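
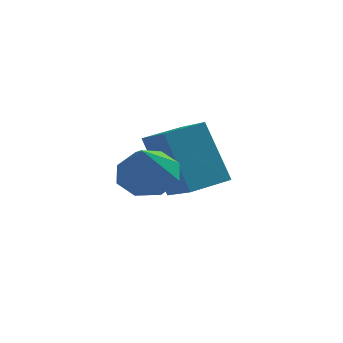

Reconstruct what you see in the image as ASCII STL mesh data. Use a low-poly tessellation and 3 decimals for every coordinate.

solid 
facet normal -0.520 0.741 -0.424
outer loop
vertex -0.62 2.195 -2.217
vertex 0.365 2.992 -2.033
vertex 0.155 1.669 -4.086
endloop
endfacet
facet normal -0.769 -0.623 -0.144
outer loop
vertex 0.915 0.588 -3.467
vertex -0.62 2.195 -2.217
vertex 0.155 1.669 -4.086
endloop
endfacet
facet normal -0.521 0.741 -0.424
outer loop
vertex 0.155 1.669 -4.086
vertex 0.365 2.992 -2.033
vertex 1.139 2.467 -3.902
endloop
endfacet
facet normal 0.371 -0.251 -0.894
outer loop
vertex 1.139 2.467 -3.902
vertex 0.915 0.588 -3.467
vertex 0.155 1.669 -4.086
endloop
endfacet
facet normal -0.371 0.251 0.894
outer loop
vertex -0.62 2.195 -2.217
vertex 1.125 1.911 -1.414
vertex 0.365 2.992 -2.033
endloop
endfacet
facet normal -0.769 -0.623 -0.143
outer loop
vertex 0.141 1.113 -1.598
vertex -0.62 2.195 -2.217
vertex 0.915 0.588 -3.467
endloop
endfacet
facet normal -0.371 0.251 0.894
outer loop
vertex 0.141 1.113 -1.598
vertex 1.125 1.911 -1.414
vertex -0.62 2.195 -2.217
endloop
endfacet
facet normal 0.769 0.623 0.144
outer loop
vertex 0.365 2.992 -2.033
vertex 1.125 1.911 -1.414
vertex 1.139 2.467 -3.902
endloop
endfacet
facet normal 0.370 -0.251 -0.894
outer loop
vertex 1.9 1.385 -3.283
vertex 0.915 0.588 -3.467
vertex 1.139 2.467 -3.902
endloop
endfacet
facet normal 0.769 0.623 0.144
outer loop
vertex 1.139 2.467 -3.902
vertex 1.125 1.911 -1.414
vertex 1.9 1.385 -3.283
endloop
endfacet
facet normal 0.521 -0.741 0.424
outer loop
vertex 1.9 1.385 -3.283
vertex 0.141 1.113 -1.598
vertex 0.915 0.588 -3.467
endloop
endfacet
facet normal 0.521 -0.740 0.424
outer loop
vertex 1.125 1.911 -1.414
vertex 0.141 1.113 -1.598
vertex 1.9 1.385 -3.283
endloop
endfacet
facet normal 0.006 0.650 -0.760
outer loop
vertex 0.371 -0.933 -2.943
vertex -0.046 -0.351 -2.449
vertex 0.789 -0.54 -2.604
endloop
endfacet
facet normal 0.693 -0.720 -0.020
outer loop
vertex 0.371 -0.933 -2.943
vertex 0.789 -0.54 -2.604
vertex -0.054 -1.389 -1.231
endloop
endfacet
facet normal 0.006 0.649 -0.761
outer loop
vertex 0.789 -0.54 -2.604
vertex -0.046 -0.351 -2.449
vertex 0.717 -0.036 -2.175
endloop
endfacet
facet normal 0.886 -0.220 0.408
outer loop
vertex 0.789 -0.54 -2.604
vertex 0.717 -0.036 -2.175
vertex -0.054 -1.389 -1.231
endloop
endfacet
facet normal 0.006 0.649 -0.761
outer loop
vertex 0.717 -0.036 -2.175
vertex -0.046 -0.351 -2.449
vertex 0.199 0.284 -1.906
endloop
endfacet
facet normal 0.559 0.236 0.795
outer loop
vertex 0.717 -0.036 -2.175
vertex 0.199 0.284 -1.906
vertex -0.054 -1.389 -1.231
endloop
endfacet
facet normal 0.003 0.649 -0.761
outer loop
vertex 0.199 0.284 -1.906
vertex -0.046 -0.351 -2.449
vertex -0.463 0.231 -1.954
endloop
endfacet
facet normal -0.097 0.385 0.918
outer loop
vertex 0.199 0.284 -1.906
vertex -0.463 0.231 -1.954
vertex -0.054 -1.389 -1.231
endloop
endfacet
facet normal 0.005 0.650 -0.760
outer loop
vertex -0.463 0.231 -1.954
vertex -0.046 -0.351 -2.449
vertex -0.881 -0.162 -2.293
endloop
endfacet
facet normal -0.699 0.137 0.702
outer loop
vertex -0.463 0.231 -1.954
vertex -0.881 -0.162 -2.293
vertex -0.054 -1.389 -1.231
endloop
endfacet
facet normal 0.005 0.649 -0.761
outer loop
vertex -0.881 -0.162 -2.293
vertex -0.046 -0.351 -2.449
vertex -0.81 -0.666 -2.722
endloop
endfacet
facet normal -0.891 -0.361 0.277
outer loop
vertex -0.881 -0.162 -2.293
vertex -0.81 -0.666 -2.722
vertex -0.054 -1.389 -1.231
endloop
endfacet
facet normal 0.004 0.649 -0.761
outer loop
vertex -0.81 -0.666 -2.722
vertex -0.046 -0.351 -2.449
vertex -0.291 -0.985 -2.991
endloop
endfacet
facet normal -0.562 -0.819 -0.112
outer loop
vertex -0.81 -0.666 -2.722
vertex -0.291 -0.985 -2.991
vertex -0.054 -1.389 -1.231
endloop
endfacet
facet normal 0.004 0.649 -0.761
outer loop
vertex -0.291 -0.985 -2.991
vertex -0.046 -0.351 -2.449
vertex 0.371 -0.933 -2.943
endloop
endfacet
facet normal 0.093 -0.968 -0.235
outer loop
vertex -0.291 -0.985 -2.991
vertex 0.371 -0.933 -2.943
vertex -0.054 -1.389 -1.231
endloop
endfacet

endsolid


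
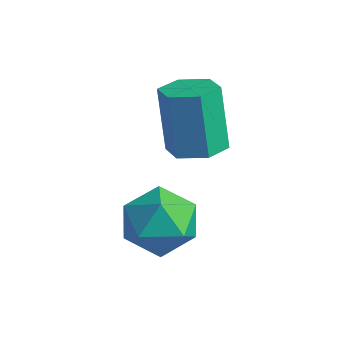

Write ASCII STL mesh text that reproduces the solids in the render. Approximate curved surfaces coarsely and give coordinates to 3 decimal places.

solid 
facet normal 0.262 -0.100 -0.960
outer loop
vertex -0.09 -0.783 -1.662
vertex -0.729 -0.518 -1.864
vertex -0.172 -0.074 -1.758
endloop
endfacet
facet normal 0.958 0.144 0.248
outer loop
vertex -0.09 -0.783 -1.662
vertex -0.172 -0.074 -1.758
vertex -0.553 -0.608 0.027
endloop
endfacet
facet normal 0.958 0.144 0.248
outer loop
vertex -0.553 -0.608 0.027
vertex -0.172 -0.074 -1.758
vertex -0.635 0.101 -0.069
endloop
endfacet
facet normal -0.264 0.099 0.959
outer loop
vertex -0.553 -0.608 0.027
vertex -0.635 0.101 -0.069
vertex -1.191 -0.342 -0.176
endloop
endfacet
facet normal 0.262 -0.100 -0.960
outer loop
vertex -0.172 -0.074 -1.758
vertex -0.729 -0.518 -1.864
vertex -0.81 0.191 -1.96
endloop
endfacet
facet normal 0.381 0.924 0.009
outer loop
vertex -0.172 -0.074 -1.758
vertex -0.81 0.191 -1.96
vertex -0.635 0.101 -0.069
endloop
endfacet
facet normal 0.382 0.924 0.009
outer loop
vertex -0.635 0.101 -0.069
vertex -0.81 0.191 -1.96
vertex -1.273 0.367 -0.271
endloop
endfacet
facet normal -0.263 0.098 0.960
outer loop
vertex -0.635 0.101 -0.069
vertex -1.273 0.367 -0.271
vertex -1.191 -0.342 -0.176
endloop
endfacet
facet normal 0.264 -0.100 -0.959
outer loop
vertex -0.81 0.191 -1.96
vertex -0.729 -0.518 -1.864
vertex -1.367 -0.252 -2.067
endloop
endfacet
facet normal -0.576 0.782 -0.239
outer loop
vertex -0.81 0.191 -1.96
vertex -1.367 -0.252 -2.067
vertex -1.273 0.367 -0.271
endloop
endfacet
facet normal -0.577 0.781 -0.239
outer loop
vertex -1.273 0.367 -0.271
vertex -1.367 -0.252 -2.067
vertex -1.83 -0.077 -0.378
endloop
endfacet
facet normal -0.263 0.098 0.960
outer loop
vertex -1.273 0.367 -0.271
vertex -1.83 -0.077 -0.378
vertex -1.191 -0.342 -0.176
endloop
endfacet
facet normal 0.264 -0.099 -0.959
outer loop
vertex -1.367 -0.252 -2.067
vertex -0.729 -0.518 -1.864
vertex -1.285 -0.961 -1.971
endloop
endfacet
facet normal -0.958 -0.144 -0.248
outer loop
vertex -1.367 -0.252 -2.067
vertex -1.285 -0.961 -1.971
vertex -1.83 -0.077 -0.378
endloop
endfacet
facet normal -0.958 -0.144 -0.248
outer loop
vertex -1.83 -0.077 -0.378
vertex -1.285 -0.961 -1.971
vertex -1.748 -0.786 -0.282
endloop
endfacet
facet normal -0.262 0.100 0.960
outer loop
vertex -1.83 -0.077 -0.378
vertex -1.748 -0.786 -0.282
vertex -1.191 -0.342 -0.176
endloop
endfacet
facet normal 0.263 -0.098 -0.960
outer loop
vertex -1.285 -0.961 -1.971
vertex -0.729 -0.518 -1.864
vertex -0.647 -1.227 -1.769
endloop
endfacet
facet normal -0.382 -0.924 -0.009
outer loop
vertex -1.285 -0.961 -1.971
vertex -0.647 -1.227 -1.769
vertex -1.748 -0.786 -0.282
endloop
endfacet
facet normal -0.381 -0.924 -0.008
outer loop
vertex -1.748 -0.786 -0.282
vertex -0.647 -1.227 -1.769
vertex -1.11 -1.051 -0.08
endloop
endfacet
facet normal -0.262 0.100 0.960
outer loop
vertex -1.748 -0.786 -0.282
vertex -1.11 -1.051 -0.08
vertex -1.191 -0.342 -0.176
endloop
endfacet
facet normal 0.263 -0.098 -0.960
outer loop
vertex -0.647 -1.227 -1.769
vertex -0.729 -0.518 -1.864
vertex -0.09 -0.783 -1.662
endloop
endfacet
facet normal 0.577 -0.781 0.239
outer loop
vertex -0.647 -1.227 -1.769
vertex -0.09 -0.783 -1.662
vertex -1.11 -1.051 -0.08
endloop
endfacet
facet normal 0.576 -0.782 0.239
outer loop
vertex -1.11 -1.051 -0.08
vertex -0.09 -0.783 -1.662
vertex -0.553 -0.608 0.027
endloop
endfacet
facet normal -0.264 0.100 0.959
outer loop
vertex -1.11 -1.051 -0.08
vertex -0.553 -0.608 0.027
vertex -1.191 -0.342 -0.176
endloop
endfacet
facet normal -0.891 0.007 0.454
outer loop
vertex -0.778 -2.295 -2.913
vertex -0.462 -2.942 -2.282
vertex -0.362 -2.008 -2.1
endloop
endfacet
facet normal -0.751 0.641 0.158
outer loop
vertex -0.778 -2.295 -2.913
vertex -0.362 -2.008 -2.1
vertex -0.158 -1.566 -2.924
endloop
endfacet
facet normal -0.645 0.541 -0.540
outer loop
vertex -0.778 -2.295 -2.913
vertex -0.158 -1.566 -2.924
vertex -0.133 -2.227 -3.616
endloop
endfacet
facet normal -0.720 -0.156 -0.676
outer loop
vertex -0.778 -2.295 -2.913
vertex -0.133 -2.227 -3.616
vertex -0.321 -3.077 -3.219
endloop
endfacet
facet normal -0.872 -0.486 -0.061
outer loop
vertex -0.778 -2.295 -2.913
vertex -0.321 -3.077 -3.219
vertex -0.462 -2.942 -2.282
endloop
endfacet
facet normal -0.143 0.886 0.440
outer loop
vertex -0.158 -1.566 -2.924
vertex -0.362 -2.008 -2.1
vertex 0.541 -1.763 -2.301
endloop
endfacet
facet normal -0.370 -0.139 0.919
outer loop
vertex -0.362 -2.008 -2.1
vertex -0.462 -2.942 -2.282
vertex 0.353 -2.613 -1.904
endloop
endfacet
facet normal -0.339 -0.937 0.084
outer loop
vertex -0.462 -2.942 -2.282
vertex -0.321 -3.077 -3.219
vertex 0.378 -3.274 -2.596
endloop
endfacet
facet normal -0.093 -0.404 -0.910
outer loop
vertex -0.321 -3.077 -3.219
vertex -0.133 -2.227 -3.616
vertex 0.582 -2.832 -3.42
endloop
endfacet
facet normal 0.028 0.723 -0.690
outer loop
vertex -0.133 -2.227 -3.616
vertex -0.158 -1.566 -2.924
vertex 0.682 -1.898 -3.238
endloop
endfacet
facet normal 0.720 0.156 0.676
outer loop
vertex 0.998 -2.545 -2.607
vertex 0.541 -1.763 -2.301
vertex 0.353 -2.613 -1.904
endloop
endfacet
facet normal 0.645 -0.541 0.540
outer loop
vertex 0.998 -2.545 -2.607
vertex 0.353 -2.613 -1.904
vertex 0.378 -3.274 -2.596
endloop
endfacet
facet normal 0.751 -0.641 -0.158
outer loop
vertex 0.998 -2.545 -2.607
vertex 0.378 -3.274 -2.596
vertex 0.582 -2.832 -3.42
endloop
endfacet
facet normal 0.891 -0.007 -0.454
outer loop
vertex 0.998 -2.545 -2.607
vertex 0.582 -2.832 -3.42
vertex 0.682 -1.898 -3.238
endloop
endfacet
facet normal 0.872 0.486 0.061
outer loop
vertex 0.998 -2.545 -2.607
vertex 0.682 -1.898 -3.238
vertex 0.541 -1.763 -2.301
endloop
endfacet
facet normal 0.093 0.404 0.910
outer loop
vertex 0.353 -2.613 -1.904
vertex 0.541 -1.763 -2.301
vertex -0.362 -2.008 -2.1
endloop
endfacet
facet normal -0.028 -0.723 0.690
outer loop
vertex 0.378 -3.274 -2.596
vertex 0.353 -2.613 -1.904
vertex -0.462 -2.942 -2.282
endloop
endfacet
facet normal 0.143 -0.886 -0.440
outer loop
vertex 0.582 -2.832 -3.42
vertex 0.378 -3.274 -2.596
vertex -0.321 -3.077 -3.219
endloop
endfacet
facet normal 0.370 0.139 -0.919
outer loop
vertex 0.682 -1.898 -3.238
vertex 0.582 -2.832 -3.42
vertex -0.133 -2.227 -3.616
endloop
endfacet
facet normal 0.339 0.937 -0.084
outer loop
vertex 0.541 -1.763 -2.301
vertex 0.682 -1.898 -3.238
vertex -0.158 -1.566 -2.924
endloop
endfacet

endsolid


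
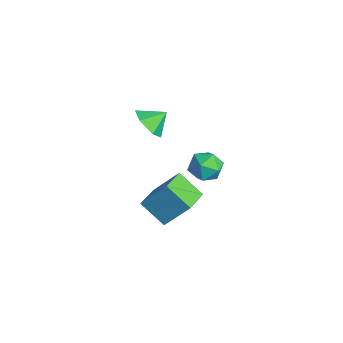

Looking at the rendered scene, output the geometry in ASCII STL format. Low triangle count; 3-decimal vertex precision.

solid 
facet normal -0.727 0.657 -0.198
outer loop
vertex 0.456 -2.392 -0.907
vertex 1.016 -1.336 0.545
vertex 1.433 -1.598 -1.861
endloop
endfacet
facet normal -0.298 -0.561 -0.772
outer loop
vertex 2.524 -2.584 -1.565
vertex 0.456 -2.392 -0.907
vertex 1.433 -1.598 -1.861
endloop
endfacet
facet normal -0.727 0.657 -0.198
outer loop
vertex 1.433 -1.598 -1.861
vertex 1.016 -1.336 0.545
vertex 1.993 -0.542 -0.41
endloop
endfacet
facet normal 0.618 0.503 -0.604
outer loop
vertex 1.993 -0.542 -0.41
vertex 2.524 -2.584 -1.565
vertex 1.433 -1.598 -1.861
endloop
endfacet
facet normal -0.618 -0.503 0.604
outer loop
vertex 0.456 -2.392 -0.907
vertex 2.107 -2.322 0.841
vertex 1.016 -1.336 0.545
endloop
endfacet
facet normal -0.298 -0.562 -0.772
outer loop
vertex 1.547 -3.378 -0.61
vertex 0.456 -2.392 -0.907
vertex 2.524 -2.584 -1.565
endloop
endfacet
facet normal -0.618 -0.502 0.604
outer loop
vertex 1.547 -3.378 -0.61
vertex 2.107 -2.322 0.841
vertex 0.456 -2.392 -0.907
endloop
endfacet
facet normal 0.298 0.562 0.772
outer loop
vertex 1.016 -1.336 0.545
vertex 2.107 -2.322 0.841
vertex 1.993 -0.542 -0.41
endloop
endfacet
facet normal 0.619 0.503 -0.604
outer loop
vertex 3.084 -1.528 -0.113
vertex 2.524 -2.584 -1.565
vertex 1.993 -0.542 -0.41
endloop
endfacet
facet normal 0.297 0.562 0.772
outer loop
vertex 1.993 -0.542 -0.41
vertex 2.107 -2.322 0.841
vertex 3.084 -1.528 -0.113
endloop
endfacet
facet normal 0.727 -0.657 0.198
outer loop
vertex 3.084 -1.528 -0.113
vertex 1.547 -3.378 -0.61
vertex 2.524 -2.584 -1.565
endloop
endfacet
facet normal 0.727 -0.657 0.198
outer loop
vertex 2.107 -2.322 0.841
vertex 1.547 -3.378 -0.61
vertex 3.084 -1.528 -0.113
endloop
endfacet
facet normal -0.023 -0.817 -0.577
outer loop
vertex -3.364 -1.798 0.83
vertex -3.753 -1.266 0.092
vertex -2.771 -1.352 0.175
endloop
endfacet
facet normal 0.653 0.203 0.729
outer loop
vertex -3.364 -1.798 0.83
vertex -2.771 -1.352 0.175
vertex -3.727 -0.334 0.748
endloop
endfacet
facet normal -0.023 -0.817 -0.576
outer loop
vertex -2.771 -1.352 0.175
vertex -3.753 -1.266 0.092
vertex -3.16 -0.82 -0.564
endloop
endfacet
facet normal 0.749 0.658 0.080
outer loop
vertex -2.771 -1.352 0.175
vertex -3.16 -0.82 -0.564
vertex -3.727 -0.334 0.748
endloop
endfacet
facet normal -0.023 -0.817 -0.576
outer loop
vertex -3.16 -0.82 -0.564
vertex -3.753 -1.266 0.092
vertex -4.143 -0.734 -0.647
endloop
endfacet
facet normal 0.108 0.947 -0.304
outer loop
vertex -3.16 -0.82 -0.564
vertex -4.143 -0.734 -0.647
vertex -3.727 -0.334 0.748
endloop
endfacet
facet normal -0.023 -0.817 -0.576
outer loop
vertex -4.143 -0.734 -0.647
vertex -3.753 -1.266 0.092
vertex -4.736 -1.179 0.008
endloop
endfacet
facet normal -0.626 0.779 -0.037
outer loop
vertex -4.143 -0.734 -0.647
vertex -4.736 -1.179 0.008
vertex -3.727 -0.334 0.748
endloop
endfacet
facet normal -0.023 -0.817 -0.576
outer loop
vertex -4.736 -1.179 0.008
vertex -3.753 -1.266 0.092
vertex -4.347 -1.711 0.747
endloop
endfacet
facet normal -0.721 0.324 0.613
outer loop
vertex -4.736 -1.179 0.008
vertex -4.347 -1.711 0.747
vertex -3.727 -0.334 0.748
endloop
endfacet
facet normal -0.024 -0.817 -0.576
outer loop
vertex -4.347 -1.711 0.747
vertex -3.753 -1.266 0.092
vertex -3.364 -1.798 0.83
endloop
endfacet
facet normal -0.081 0.036 0.996
outer loop
vertex -4.347 -1.711 0.747
vertex -3.364 -1.798 0.83
vertex -3.727 -0.334 0.748
endloop
endfacet
facet normal -0.937 0.218 -0.274
outer loop
vertex -1.705 1.183 -2.217
vertex -2.011 0.369 -1.818
vertex -1.976 1.172 -1.299
endloop
endfacet
facet normal -0.560 0.813 -0.156
outer loop
vertex -1.705 1.183 -2.217
vertex -1.976 1.172 -1.299
vertex -1.196 1.659 -1.562
endloop
endfacet
facet normal 0.005 0.807 -0.590
outer loop
vertex -1.705 1.183 -2.217
vertex -1.196 1.659 -1.562
vertex -0.749 1.158 -2.243
endloop
endfacet
facet normal -0.021 0.208 -0.978
outer loop
vertex -1.705 1.183 -2.217
vertex -0.749 1.158 -2.243
vertex -1.253 0.36 -2.402
endloop
endfacet
facet normal -0.604 -0.156 -0.782
outer loop
vertex -1.705 1.183 -2.217
vertex -1.253 0.36 -2.402
vertex -2.011 0.369 -1.818
endloop
endfacet
facet normal -0.322 0.794 0.516
outer loop
vertex -1.196 1.659 -1.562
vertex -1.976 1.172 -1.299
vertex -1.187 1.14 -0.758
endloop
endfacet
facet normal -0.930 -0.170 0.325
outer loop
vertex -1.976 1.172 -1.299
vertex -2.011 0.369 -1.818
vertex -1.691 0.342 -0.917
endloop
endfacet
facet normal -0.391 -0.775 -0.496
outer loop
vertex -2.011 0.369 -1.818
vertex -1.253 0.36 -2.402
vertex -1.244 -0.159 -1.598
endloop
endfacet
facet normal 0.551 -0.186 -0.814
outer loop
vertex -1.253 0.36 -2.402
vertex -0.749 1.158 -2.243
vertex -0.464 0.328 -1.861
endloop
endfacet
facet normal 0.593 0.783 -0.187
outer loop
vertex -0.749 1.158 -2.243
vertex -1.196 1.659 -1.562
vertex -0.429 1.131 -1.342
endloop
endfacet
facet normal 0.021 -0.208 0.978
outer loop
vertex -0.735 0.317 -0.943
vertex -1.187 1.14 -0.758
vertex -1.691 0.342 -0.917
endloop
endfacet
facet normal -0.005 -0.807 0.590
outer loop
vertex -0.735 0.317 -0.943
vertex -1.691 0.342 -0.917
vertex -1.244 -0.159 -1.598
endloop
endfacet
facet normal 0.560 -0.813 0.156
outer loop
vertex -0.735 0.317 -0.943
vertex -1.244 -0.159 -1.598
vertex -0.464 0.328 -1.861
endloop
endfacet
facet normal 0.937 -0.218 0.274
outer loop
vertex -0.735 0.317 -0.943
vertex -0.464 0.328 -1.861
vertex -0.429 1.131 -1.342
endloop
endfacet
facet normal 0.604 0.156 0.782
outer loop
vertex -0.735 0.317 -0.943
vertex -0.429 1.131 -1.342
vertex -1.187 1.14 -0.758
endloop
endfacet
facet normal -0.551 0.186 0.814
outer loop
vertex -1.691 0.342 -0.917
vertex -1.187 1.14 -0.758
vertex -1.976 1.172 -1.299
endloop
endfacet
facet normal -0.593 -0.783 0.187
outer loop
vertex -1.244 -0.159 -1.598
vertex -1.691 0.342 -0.917
vertex -2.011 0.369 -1.818
endloop
endfacet
facet normal 0.322 -0.794 -0.516
outer loop
vertex -0.464 0.328 -1.861
vertex -1.244 -0.159 -1.598
vertex -1.253 0.36 -2.402
endloop
endfacet
facet normal 0.930 0.170 -0.325
outer loop
vertex -0.429 1.131 -1.342
vertex -0.464 0.328 -1.861
vertex -0.749 1.158 -2.243
endloop
endfacet
facet normal 0.391 0.775 0.496
outer loop
vertex -1.187 1.14 -0.758
vertex -0.429 1.131 -1.342
vertex -1.196 1.659 -1.562
endloop
endfacet

endsolid


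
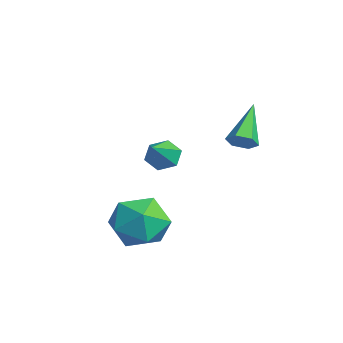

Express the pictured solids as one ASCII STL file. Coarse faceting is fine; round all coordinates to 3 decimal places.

solid 
facet normal 0.639 -0.466 -0.613
outer loop
vertex 3.796 1.141 3.349
vertex 3.336 0.944 3.019
vertex 3.594 1.469 2.889
endloop
endfacet
facet normal 0.505 0.792 0.343
outer loop
vertex 3.796 1.141 3.349
vertex 3.594 1.469 2.889
vertex 2.084 1.856 4.221
endloop
endfacet
facet normal 0.638 -0.465 -0.613
outer loop
vertex 3.594 1.469 2.889
vertex 3.336 0.944 3.019
vertex 3.133 1.272 2.559
endloop
endfacet
facet normal -0.111 0.914 -0.391
outer loop
vertex 3.594 1.469 2.889
vertex 3.133 1.272 2.559
vertex 2.084 1.856 4.221
endloop
endfacet
facet normal 0.638 -0.466 -0.613
outer loop
vertex 3.133 1.272 2.559
vertex 3.336 0.944 3.019
vertex 2.875 0.746 2.69
endloop
endfacet
facet normal -0.781 0.239 -0.577
outer loop
vertex 3.133 1.272 2.559
vertex 2.875 0.746 2.69
vertex 2.084 1.856 4.221
endloop
endfacet
facet normal 0.638 -0.466 -0.613
outer loop
vertex 2.875 0.746 2.69
vertex 3.336 0.944 3.019
vertex 3.077 0.418 3.149
endloop
endfacet
facet normal -0.833 -0.553 -0.029
outer loop
vertex 2.875 0.746 2.69
vertex 3.077 0.418 3.149
vertex 2.084 1.856 4.221
endloop
endfacet
facet normal 0.639 -0.466 -0.613
outer loop
vertex 3.077 0.418 3.149
vertex 3.336 0.944 3.019
vertex 3.538 0.616 3.479
endloop
endfacet
facet normal -0.215 -0.675 0.706
outer loop
vertex 3.077 0.418 3.149
vertex 3.538 0.616 3.479
vertex 2.084 1.856 4.221
endloop
endfacet
facet normal 0.639 -0.466 -0.613
outer loop
vertex 3.538 0.616 3.479
vertex 3.336 0.944 3.019
vertex 3.796 1.141 3.349
endloop
endfacet
facet normal 0.453 -0.002 0.891
outer loop
vertex 3.538 0.616 3.479
vertex 3.796 1.141 3.349
vertex 2.084 1.856 4.221
endloop
endfacet
facet normal -0.538 -0.011 0.843
outer loop
vertex 2.785 -2.872 0.422
vertex 3.607 -3.611 0.937
vertex 3.73 -2.401 1.032
endloop
endfacet
facet normal -0.622 0.606 0.496
outer loop
vertex 2.785 -2.872 0.422
vertex 3.73 -2.401 1.032
vertex 3.375 -1.902 -0.022
endloop
endfacet
facet normal -0.874 0.461 -0.155
outer loop
vertex 2.785 -2.872 0.422
vertex 3.375 -1.902 -0.022
vertex 3.033 -2.803 -0.77
endloop
endfacet
facet normal -0.946 -0.247 -0.211
outer loop
vertex 2.785 -2.872 0.422
vertex 3.033 -2.803 -0.77
vertex 3.177 -3.859 -0.177
endloop
endfacet
facet normal -0.738 -0.539 0.405
outer loop
vertex 2.785 -2.872 0.422
vertex 3.177 -3.859 -0.177
vertex 3.607 -3.611 0.937
endloop
endfacet
facet normal 0.021 0.906 0.422
outer loop
vertex 3.375 -1.902 -0.022
vertex 3.73 -2.401 1.032
vertex 4.563 -2.041 0.217
endloop
endfacet
facet normal 0.157 -0.093 0.983
outer loop
vertex 3.73 -2.401 1.032
vertex 3.607 -3.611 0.937
vertex 4.707 -3.097 0.81
endloop
endfacet
facet normal -0.166 -0.947 0.275
outer loop
vertex 3.607 -3.611 0.937
vertex 3.177 -3.859 -0.177
vertex 4.365 -3.998 0.062
endloop
endfacet
facet normal -0.502 -0.474 -0.723
outer loop
vertex 3.177 -3.859 -0.177
vertex 3.033 -2.803 -0.77
vertex 4.01 -3.499 -0.992
endloop
endfacet
facet normal -0.387 0.672 -0.632
outer loop
vertex 3.033 -2.803 -0.77
vertex 3.375 -1.902 -0.022
vertex 4.133 -2.289 -0.897
endloop
endfacet
facet normal 0.946 0.247 0.211
outer loop
vertex 4.955 -3.028 -0.382
vertex 4.563 -2.041 0.217
vertex 4.707 -3.097 0.81
endloop
endfacet
facet normal 0.874 -0.461 0.155
outer loop
vertex 4.955 -3.028 -0.382
vertex 4.707 -3.097 0.81
vertex 4.365 -3.998 0.062
endloop
endfacet
facet normal 0.622 -0.606 -0.496
outer loop
vertex 4.955 -3.028 -0.382
vertex 4.365 -3.998 0.062
vertex 4.01 -3.499 -0.992
endloop
endfacet
facet normal 0.538 0.011 -0.843
outer loop
vertex 4.955 -3.028 -0.382
vertex 4.01 -3.499 -0.992
vertex 4.133 -2.289 -0.897
endloop
endfacet
facet normal 0.738 0.539 -0.405
outer loop
vertex 4.955 -3.028 -0.382
vertex 4.133 -2.289 -0.897
vertex 4.563 -2.041 0.217
endloop
endfacet
facet normal 0.502 0.474 0.723
outer loop
vertex 4.707 -3.097 0.81
vertex 4.563 -2.041 0.217
vertex 3.73 -2.401 1.032
endloop
endfacet
facet normal 0.387 -0.672 0.632
outer loop
vertex 4.365 -3.998 0.062
vertex 4.707 -3.097 0.81
vertex 3.607 -3.611 0.937
endloop
endfacet
facet normal -0.021 -0.906 -0.422
outer loop
vertex 4.01 -3.499 -0.992
vertex 4.365 -3.998 0.062
vertex 3.177 -3.859 -0.177
endloop
endfacet
facet normal -0.157 0.093 -0.983
outer loop
vertex 4.133 -2.289 -0.897
vertex 4.01 -3.499 -0.992
vertex 3.033 -2.803 -0.77
endloop
endfacet
facet normal 0.166 0.947 -0.275
outer loop
vertex 4.563 -2.041 0.217
vertex 4.133 -2.289 -0.897
vertex 3.375 -1.902 -0.022
endloop
endfacet
facet normal -0.654 0.466 -0.596
outer loop
vertex 0.32 -1.114 0.585
vertex 0.01 -0.812 1.161
vertex 0.553 -0.477 0.827
endloop
endfacet
facet normal 0.866 -0.134 -0.482
outer loop
vertex 0.32 -1.114 0.585
vertex 0.553 -0.477 0.827
vertex 1.13 -1.608 2.179
endloop
endfacet
facet normal -0.654 0.466 -0.596
outer loop
vertex 0.553 -0.477 0.827
vertex 0.01 -0.812 1.161
vertex 0.244 -0.175 1.402
endloop
endfacet
facet normal 0.809 0.573 0.134
outer loop
vertex 0.553 -0.477 0.827
vertex 0.244 -0.175 1.402
vertex 1.13 -1.608 2.179
endloop
endfacet
facet normal -0.655 0.466 -0.595
outer loop
vertex 0.244 -0.175 1.402
vertex 0.01 -0.812 1.161
vertex -0.299 -0.51 1.737
endloop
endfacet
facet normal 0.168 0.548 0.820
outer loop
vertex 0.244 -0.175 1.402
vertex -0.299 -0.51 1.737
vertex 1.13 -1.608 2.179
endloop
endfacet
facet normal -0.655 0.466 -0.595
outer loop
vertex -0.299 -0.51 1.737
vertex 0.01 -0.812 1.161
vertex -0.532 -1.147 1.495
endloop
endfacet
facet normal -0.417 -0.185 0.890
outer loop
vertex -0.299 -0.51 1.737
vertex -0.532 -1.147 1.495
vertex 1.13 -1.608 2.179
endloop
endfacet
facet normal -0.655 0.466 -0.595
outer loop
vertex -0.532 -1.147 1.495
vertex 0.01 -0.812 1.161
vertex -0.223 -1.449 0.919
endloop
endfacet
facet normal -0.360 -0.892 0.274
outer loop
vertex -0.532 -1.147 1.495
vertex -0.223 -1.449 0.919
vertex 1.13 -1.608 2.179
endloop
endfacet
facet normal -0.654 0.466 -0.596
outer loop
vertex -0.223 -1.449 0.919
vertex 0.01 -0.812 1.161
vertex 0.32 -1.114 0.585
endloop
endfacet
facet normal 0.282 -0.867 -0.412
outer loop
vertex -0.223 -1.449 0.919
vertex 0.32 -1.114 0.585
vertex 1.13 -1.608 2.179
endloop
endfacet

endsolid


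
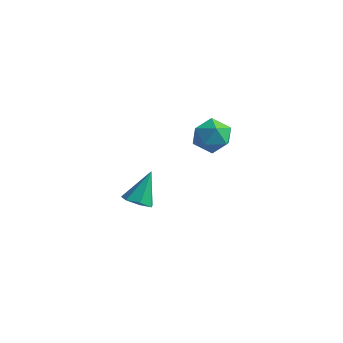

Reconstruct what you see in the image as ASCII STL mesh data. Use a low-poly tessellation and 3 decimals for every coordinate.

solid 
facet normal -0.926 -0.365 0.092
outer loop
vertex 1.096 0.298 1.384
vertex 1.369 -0.505 0.943
vertex 1.436 -0.436 1.895
endloop
endfacet
facet normal -0.773 0.080 0.629
outer loop
vertex 1.096 0.298 1.384
vertex 1.436 -0.436 1.895
vertex 1.701 0.459 2.107
endloop
endfacet
facet normal -0.607 0.714 0.349
outer loop
vertex 1.096 0.298 1.384
vertex 1.701 0.459 2.107
vertex 1.797 0.942 1.287
endloop
endfacet
facet normal -0.658 0.662 -0.360
outer loop
vertex 1.096 0.298 1.384
vertex 1.797 0.942 1.287
vertex 1.592 0.346 0.567
endloop
endfacet
facet normal -0.855 -0.005 -0.519
outer loop
vertex 1.096 0.298 1.384
vertex 1.592 0.346 0.567
vertex 1.369 -0.505 0.943
endloop
endfacet
facet normal -0.195 -0.171 0.966
outer loop
vertex 1.701 0.459 2.107
vertex 1.436 -0.436 1.895
vertex 2.348 -0.246 2.113
endloop
endfacet
facet normal -0.444 -0.891 0.096
outer loop
vertex 1.436 -0.436 1.895
vertex 1.369 -0.505 0.943
vertex 2.143 -0.842 1.393
endloop
endfacet
facet normal -0.328 -0.309 -0.893
outer loop
vertex 1.369 -0.505 0.943
vertex 1.592 0.346 0.567
vertex 2.239 -0.359 0.573
endloop
endfacet
facet normal -0.009 0.772 -0.636
outer loop
vertex 1.592 0.346 0.567
vertex 1.797 0.942 1.287
vertex 2.504 0.536 0.785
endloop
endfacet
facet normal 0.074 0.855 0.513
outer loop
vertex 1.797 0.942 1.287
vertex 1.701 0.459 2.107
vertex 2.571 0.605 1.737
endloop
endfacet
facet normal 0.658 -0.662 0.360
outer loop
vertex 2.844 -0.198 1.296
vertex 2.348 -0.246 2.113
vertex 2.143 -0.842 1.393
endloop
endfacet
facet normal 0.607 -0.714 -0.349
outer loop
vertex 2.844 -0.198 1.296
vertex 2.143 -0.842 1.393
vertex 2.239 -0.359 0.573
endloop
endfacet
facet normal 0.773 -0.080 -0.629
outer loop
vertex 2.844 -0.198 1.296
vertex 2.239 -0.359 0.573
vertex 2.504 0.536 0.785
endloop
endfacet
facet normal 0.926 0.365 -0.092
outer loop
vertex 2.844 -0.198 1.296
vertex 2.504 0.536 0.785
vertex 2.571 0.605 1.737
endloop
endfacet
facet normal 0.855 0.005 0.519
outer loop
vertex 2.844 -0.198 1.296
vertex 2.571 0.605 1.737
vertex 2.348 -0.246 2.113
endloop
endfacet
facet normal 0.009 -0.772 0.636
outer loop
vertex 2.143 -0.842 1.393
vertex 2.348 -0.246 2.113
vertex 1.436 -0.436 1.895
endloop
endfacet
facet normal -0.074 -0.855 -0.513
outer loop
vertex 2.239 -0.359 0.573
vertex 2.143 -0.842 1.393
vertex 1.369 -0.505 0.943
endloop
endfacet
facet normal 0.195 0.171 -0.966
outer loop
vertex 2.504 0.536 0.785
vertex 2.239 -0.359 0.573
vertex 1.592 0.346 0.567
endloop
endfacet
facet normal 0.444 0.891 -0.096
outer loop
vertex 2.571 0.605 1.737
vertex 2.504 0.536 0.785
vertex 1.797 0.942 1.287
endloop
endfacet
facet normal 0.328 0.309 0.893
outer loop
vertex 2.348 -0.246 2.113
vertex 2.571 0.605 1.737
vertex 1.701 0.459 2.107
endloop
endfacet
facet normal -0.056 -0.570 -0.820
outer loop
vertex -1.405 0.621 -5.069
vertex -1.899 0.153 -4.71
vertex -2.051 0.778 -5.134
endloop
endfacet
facet normal 0.252 0.941 -0.228
outer loop
vertex -1.405 0.621 -5.069
vertex -2.051 0.778 -5.134
vertex -1.801 1.167 -3.25
endloop
endfacet
facet normal -0.057 -0.570 -0.820
outer loop
vertex -2.051 0.778 -5.134
vertex -1.899 0.153 -4.71
vertex -2.583 0.464 -4.879
endloop
endfacet
facet normal -0.541 0.835 -0.101
outer loop
vertex -2.051 0.778 -5.134
vertex -2.583 0.464 -4.879
vertex -1.801 1.167 -3.25
endloop
endfacet
facet normal -0.056 -0.570 -0.820
outer loop
vertex -2.583 0.464 -4.879
vertex -1.899 0.153 -4.71
vertex -2.601 -0.084 -4.497
endloop
endfacet
facet normal -0.910 0.257 0.326
outer loop
vertex -2.583 0.464 -4.879
vertex -2.601 -0.084 -4.497
vertex -1.801 1.167 -3.25
endloop
endfacet
facet normal -0.056 -0.570 -0.820
outer loop
vertex -2.601 -0.084 -4.497
vertex -1.899 0.153 -4.71
vertex -2.09 -0.454 -4.275
endloop
endfacet
facet normal -0.579 -0.360 0.732
outer loop
vertex -2.601 -0.084 -4.497
vertex -2.09 -0.454 -4.275
vertex -1.801 1.167 -3.25
endloop
endfacet
facet normal -0.055 -0.570 -0.820
outer loop
vertex -2.09 -0.454 -4.275
vertex -1.899 0.153 -4.71
vertex -1.436 -0.366 -4.38
endloop
endfacet
facet normal 0.204 -0.549 0.811
outer loop
vertex -2.09 -0.454 -4.275
vertex -1.436 -0.366 -4.38
vertex -1.801 1.167 -3.25
endloop
endfacet
facet normal -0.056 -0.571 -0.819
outer loop
vertex -1.436 -0.366 -4.38
vertex -1.899 0.153 -4.71
vertex -1.131 0.112 -4.734
endloop
endfacet
facet normal 0.848 -0.169 0.503
outer loop
vertex -1.436 -0.366 -4.38
vertex -1.131 0.112 -4.734
vertex -1.801 1.167 -3.25
endloop
endfacet
facet normal -0.056 -0.570 -0.820
outer loop
vertex -1.131 0.112 -4.734
vertex -1.899 0.153 -4.71
vertex -1.405 0.621 -5.069
endloop
endfacet
facet normal 0.868 0.494 0.041
outer loop
vertex -1.131 0.112 -4.734
vertex -1.405 0.621 -5.069
vertex -1.801 1.167 -3.25
endloop
endfacet

endsolid


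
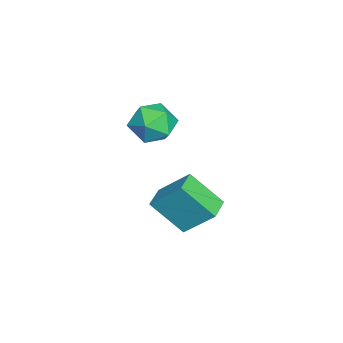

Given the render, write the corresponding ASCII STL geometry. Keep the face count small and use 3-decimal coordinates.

solid 
facet normal -0.983 0.182 0.034
outer loop
vertex -1.754 -1.57 -2.053
vertex -1.454 -0.211 -0.659
vertex -1.535 -0.112 -3.521
endloop
endfacet
facet normal -0.152 -0.690 -0.708
outer loop
vertex -0.366 -0.329 -3.561
vertex -1.754 -1.57 -2.053
vertex -1.535 -0.112 -3.521
endloop
endfacet
facet normal -0.983 0.182 0.034
outer loop
vertex -1.535 -0.112 -3.521
vertex -1.454 -0.211 -0.659
vertex -1.235 1.246 -2.126
endloop
endfacet
facet normal 0.106 0.701 -0.705
outer loop
vertex -1.235 1.246 -2.126
vertex -0.366 -0.329 -3.561
vertex -1.535 -0.112 -3.521
endloop
endfacet
facet normal -0.106 -0.701 0.706
outer loop
vertex -1.754 -1.57 -2.053
vertex -0.285 -0.428 -0.699
vertex -1.454 -0.211 -0.659
endloop
endfacet
facet normal -0.152 -0.690 -0.708
outer loop
vertex -0.585 -1.786 -2.094
vertex -1.754 -1.57 -2.053
vertex -0.366 -0.329 -3.561
endloop
endfacet
facet normal -0.105 -0.701 0.705
outer loop
vertex -0.585 -1.786 -2.094
vertex -0.285 -0.428 -0.699
vertex -1.754 -1.57 -2.053
endloop
endfacet
facet normal 0.152 0.690 0.708
outer loop
vertex -1.454 -0.211 -0.659
vertex -0.285 -0.428 -0.699
vertex -1.235 1.246 -2.126
endloop
endfacet
facet normal 0.105 0.701 -0.706
outer loop
vertex -0.066 1.03 -2.167
vertex -0.366 -0.329 -3.561
vertex -1.235 1.246 -2.126
endloop
endfacet
facet normal 0.152 0.690 0.708
outer loop
vertex -1.235 1.246 -2.126
vertex -0.285 -0.428 -0.699
vertex -0.066 1.03 -2.167
endloop
endfacet
facet normal 0.983 -0.182 -0.034
outer loop
vertex -0.066 1.03 -2.167
vertex -0.585 -1.786 -2.094
vertex -0.366 -0.329 -3.561
endloop
endfacet
facet normal 0.983 -0.182 -0.034
outer loop
vertex -0.285 -0.428 -0.699
vertex -0.585 -1.786 -2.094
vertex -0.066 1.03 -2.167
endloop
endfacet
facet normal -0.976 -0.157 0.151
outer loop
vertex -2.383 -1.596 1.957
vertex -2.14 -2.532 2.552
vertex -2.22 -1.529 3.079
endloop
endfacet
facet normal -0.837 0.540 0.089
outer loop
vertex -2.383 -1.596 1.957
vertex -2.22 -1.529 3.079
vertex -1.782 -0.736 2.394
endloop
endfacet
facet normal -0.531 0.648 -0.546
outer loop
vertex -2.383 -1.596 1.957
vertex -1.782 -0.736 2.394
vertex -1.431 -1.249 1.444
endloop
endfacet
facet normal -0.480 0.019 -0.877
outer loop
vertex -2.383 -1.596 1.957
vertex -1.431 -1.249 1.444
vertex -1.652 -2.359 1.541
endloop
endfacet
facet normal -0.755 -0.480 -0.447
outer loop
vertex -2.383 -1.596 1.957
vertex -1.652 -2.359 1.541
vertex -2.14 -2.532 2.552
endloop
endfacet
facet normal -0.366 0.716 0.595
outer loop
vertex -1.782 -0.736 2.394
vertex -2.22 -1.529 3.079
vertex -1.168 -1.141 3.259
endloop
endfacet
facet normal -0.590 -0.412 0.695
outer loop
vertex -2.22 -1.529 3.079
vertex -2.14 -2.532 2.552
vertex -1.389 -2.251 3.356
endloop
endfacet
facet normal -0.233 -0.934 -0.272
outer loop
vertex -2.14 -2.532 2.552
vertex -1.652 -2.359 1.541
vertex -1.038 -2.764 2.406
endloop
endfacet
facet normal 0.213 -0.127 -0.969
outer loop
vertex -1.652 -2.359 1.541
vertex -1.431 -1.249 1.444
vertex -0.6 -1.971 1.721
endloop
endfacet
facet normal 0.130 0.892 -0.433
outer loop
vertex -1.431 -1.249 1.444
vertex -1.782 -0.736 2.394
vertex -0.68 -0.968 2.248
endloop
endfacet
facet normal 0.480 -0.019 0.877
outer loop
vertex -0.437 -1.904 2.843
vertex -1.168 -1.141 3.259
vertex -1.389 -2.251 3.356
endloop
endfacet
facet normal 0.531 -0.648 0.546
outer loop
vertex -0.437 -1.904 2.843
vertex -1.389 -2.251 3.356
vertex -1.038 -2.764 2.406
endloop
endfacet
facet normal 0.837 -0.540 -0.089
outer loop
vertex -0.437 -1.904 2.843
vertex -1.038 -2.764 2.406
vertex -0.6 -1.971 1.721
endloop
endfacet
facet normal 0.976 0.157 -0.151
outer loop
vertex -0.437 -1.904 2.843
vertex -0.6 -1.971 1.721
vertex -0.68 -0.968 2.248
endloop
endfacet
facet normal 0.755 0.480 0.447
outer loop
vertex -0.437 -1.904 2.843
vertex -0.68 -0.968 2.248
vertex -1.168 -1.141 3.259
endloop
endfacet
facet normal -0.213 0.127 0.969
outer loop
vertex -1.389 -2.251 3.356
vertex -1.168 -1.141 3.259
vertex -2.22 -1.529 3.079
endloop
endfacet
facet normal -0.130 -0.892 0.433
outer loop
vertex -1.038 -2.764 2.406
vertex -1.389 -2.251 3.356
vertex -2.14 -2.532 2.552
endloop
endfacet
facet normal 0.366 -0.716 -0.595
outer loop
vertex -0.6 -1.971 1.721
vertex -1.038 -2.764 2.406
vertex -1.652 -2.359 1.541
endloop
endfacet
facet normal 0.590 0.412 -0.695
outer loop
vertex -0.68 -0.968 2.248
vertex -0.6 -1.971 1.721
vertex -1.431 -1.249 1.444
endloop
endfacet
facet normal 0.233 0.934 0.272
outer loop
vertex -1.168 -1.141 3.259
vertex -0.68 -0.968 2.248
vertex -1.782 -0.736 2.394
endloop
endfacet

endsolid


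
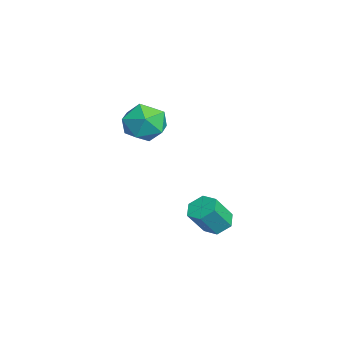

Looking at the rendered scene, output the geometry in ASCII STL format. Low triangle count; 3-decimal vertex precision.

solid 
facet normal -0.712 -0.186 0.677
outer loop
vertex -2.963 -2.595 3.358
vertex -2.859 -3.607 3.19
vertex -2.291 -3.143 3.914
endloop
endfacet
facet normal -0.358 0.412 0.838
outer loop
vertex -2.963 -2.595 3.358
vertex -2.291 -3.143 3.914
vertex -2.031 -2.209 3.566
endloop
endfacet
facet normal -0.420 0.861 0.286
outer loop
vertex -2.963 -2.595 3.358
vertex -2.031 -2.209 3.566
vertex -2.438 -2.095 2.626
endloop
endfacet
facet normal -0.814 0.540 -0.215
outer loop
vertex -2.963 -2.595 3.358
vertex -2.438 -2.095 2.626
vertex -2.95 -2.959 2.394
endloop
endfacet
facet normal -0.994 -0.107 0.027
outer loop
vertex -2.963 -2.595 3.358
vertex -2.95 -2.959 2.394
vertex -2.859 -3.607 3.19
endloop
endfacet
facet normal 0.333 0.246 0.910
outer loop
vertex -2.031 -2.209 3.566
vertex -2.291 -3.143 3.914
vertex -1.35 -2.981 3.526
endloop
endfacet
facet normal -0.240 -0.721 0.650
outer loop
vertex -2.291 -3.143 3.914
vertex -2.859 -3.607 3.19
vertex -1.862 -3.845 3.294
endloop
endfacet
facet normal -0.696 -0.593 -0.403
outer loop
vertex -2.859 -3.607 3.19
vertex -2.95 -2.959 2.394
vertex -2.269 -3.731 2.354
endloop
endfacet
facet normal -0.405 0.453 -0.794
outer loop
vertex -2.95 -2.959 2.394
vertex -2.438 -2.095 2.626
vertex -2.009 -2.797 2.006
endloop
endfacet
facet normal 0.230 0.973 0.018
outer loop
vertex -2.438 -2.095 2.626
vertex -2.031 -2.209 3.566
vertex -1.441 -2.333 2.73
endloop
endfacet
facet normal 0.814 -0.540 0.215
outer loop
vertex -1.337 -3.345 2.562
vertex -1.35 -2.981 3.526
vertex -1.862 -3.845 3.294
endloop
endfacet
facet normal 0.420 -0.861 -0.286
outer loop
vertex -1.337 -3.345 2.562
vertex -1.862 -3.845 3.294
vertex -2.269 -3.731 2.354
endloop
endfacet
facet normal 0.358 -0.412 -0.838
outer loop
vertex -1.337 -3.345 2.562
vertex -2.269 -3.731 2.354
vertex -2.009 -2.797 2.006
endloop
endfacet
facet normal 0.712 0.186 -0.677
outer loop
vertex -1.337 -3.345 2.562
vertex -2.009 -2.797 2.006
vertex -1.441 -2.333 2.73
endloop
endfacet
facet normal 0.994 0.107 -0.027
outer loop
vertex -1.337 -3.345 2.562
vertex -1.441 -2.333 2.73
vertex -1.35 -2.981 3.526
endloop
endfacet
facet normal 0.405 -0.453 0.794
outer loop
vertex -1.862 -3.845 3.294
vertex -1.35 -2.981 3.526
vertex -2.291 -3.143 3.914
endloop
endfacet
facet normal -0.230 -0.973 -0.018
outer loop
vertex -2.269 -3.731 2.354
vertex -1.862 -3.845 3.294
vertex -2.859 -3.607 3.19
endloop
endfacet
facet normal -0.333 -0.246 -0.910
outer loop
vertex -2.009 -2.797 2.006
vertex -2.269 -3.731 2.354
vertex -2.95 -2.959 2.394
endloop
endfacet
facet normal 0.240 0.721 -0.650
outer loop
vertex -1.441 -2.333 2.73
vertex -2.009 -2.797 2.006
vertex -2.438 -2.095 2.626
endloop
endfacet
facet normal 0.696 0.593 0.403
outer loop
vertex -1.35 -2.981 3.526
vertex -1.441 -2.333 2.73
vertex -2.031 -2.209 3.566
endloop
endfacet
facet normal -0.328 0.495 -0.805
outer loop
vertex 2.885 -0.608 -0.498
vertex 2.313 -0.511 -0.205
vertex 2.792 -0.078 -0.134
endloop
endfacet
facet normal 0.934 0.299 -0.196
outer loop
vertex 2.885 -0.608 -0.498
vertex 2.792 -0.078 -0.134
vertex 3.32 -1.266 0.573
endloop
endfacet
facet normal 0.934 0.299 -0.195
outer loop
vertex 3.32 -1.266 0.573
vertex 2.792 -0.078 -0.134
vertex 3.226 -0.736 0.937
endloop
endfacet
facet normal 0.327 -0.495 0.805
outer loop
vertex 3.32 -1.266 0.573
vertex 3.226 -0.736 0.937
vertex 2.747 -1.169 0.865
endloop
endfacet
facet normal -0.327 0.494 -0.806
outer loop
vertex 2.792 -0.078 -0.134
vertex 2.313 -0.511 -0.205
vertex 2.219 0.019 0.158
endloop
endfacet
facet normal 0.342 0.856 0.387
outer loop
vertex 2.792 -0.078 -0.134
vertex 2.219 0.019 0.158
vertex 3.226 -0.736 0.937
endloop
endfacet
facet normal 0.343 0.856 0.387
outer loop
vertex 3.226 -0.736 0.937
vertex 2.219 0.019 0.158
vertex 2.654 -0.639 1.229
endloop
endfacet
facet normal 0.327 -0.495 0.805
outer loop
vertex 3.226 -0.736 0.937
vertex 2.654 -0.639 1.229
vertex 2.747 -1.169 0.865
endloop
endfacet
facet normal -0.327 0.494 -0.806
outer loop
vertex 2.219 0.019 0.158
vertex 2.313 -0.511 -0.205
vertex 1.74 -0.414 0.087
endloop
endfacet
facet normal -0.591 0.558 0.583
outer loop
vertex 2.219 0.019 0.158
vertex 1.74 -0.414 0.087
vertex 2.654 -0.639 1.229
endloop
endfacet
facet normal -0.591 0.558 0.583
outer loop
vertex 2.654 -0.639 1.229
vertex 1.74 -0.414 0.087
vertex 2.175 -1.072 1.158
endloop
endfacet
facet normal 0.328 -0.495 0.805
outer loop
vertex 2.654 -0.639 1.229
vertex 2.175 -1.072 1.158
vertex 2.747 -1.169 0.865
endloop
endfacet
facet normal -0.327 0.495 -0.805
outer loop
vertex 1.74 -0.414 0.087
vertex 2.313 -0.511 -0.205
vertex 1.834 -0.944 -0.277
endloop
endfacet
facet normal -0.934 -0.300 0.195
outer loop
vertex 1.74 -0.414 0.087
vertex 1.834 -0.944 -0.277
vertex 2.175 -1.072 1.158
endloop
endfacet
facet normal -0.934 -0.298 0.195
outer loop
vertex 2.175 -1.072 1.158
vertex 1.834 -0.944 -0.277
vertex 2.268 -1.602 0.794
endloop
endfacet
facet normal 0.328 -0.495 0.805
outer loop
vertex 2.175 -1.072 1.158
vertex 2.268 -1.602 0.794
vertex 2.747 -1.169 0.865
endloop
endfacet
facet normal -0.327 0.495 -0.805
outer loop
vertex 1.834 -0.944 -0.277
vertex 2.313 -0.511 -0.205
vertex 2.406 -1.041 -0.569
endloop
endfacet
facet normal -0.343 -0.856 -0.387
outer loop
vertex 1.834 -0.944 -0.277
vertex 2.406 -1.041 -0.569
vertex 2.268 -1.602 0.794
endloop
endfacet
facet normal -0.342 -0.856 -0.387
outer loop
vertex 2.268 -1.602 0.794
vertex 2.406 -1.041 -0.569
vertex 2.841 -1.699 0.502
endloop
endfacet
facet normal 0.327 -0.494 0.806
outer loop
vertex 2.268 -1.602 0.794
vertex 2.841 -1.699 0.502
vertex 2.747 -1.169 0.865
endloop
endfacet
facet normal -0.328 0.495 -0.805
outer loop
vertex 2.406 -1.041 -0.569
vertex 2.313 -0.511 -0.205
vertex 2.885 -0.608 -0.498
endloop
endfacet
facet normal 0.591 -0.558 -0.583
outer loop
vertex 2.406 -1.041 -0.569
vertex 2.885 -0.608 -0.498
vertex 2.841 -1.699 0.502
endloop
endfacet
facet normal 0.591 -0.558 -0.583
outer loop
vertex 2.841 -1.699 0.502
vertex 2.885 -0.608 -0.498
vertex 3.32 -1.266 0.573
endloop
endfacet
facet normal 0.327 -0.494 0.806
outer loop
vertex 2.841 -1.699 0.502
vertex 3.32 -1.266 0.573
vertex 2.747 -1.169 0.865
endloop
endfacet

endsolid


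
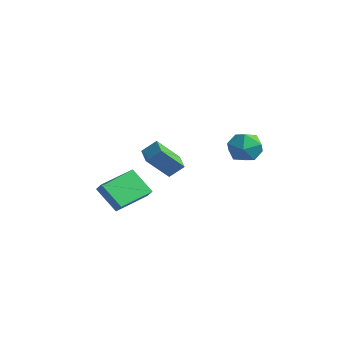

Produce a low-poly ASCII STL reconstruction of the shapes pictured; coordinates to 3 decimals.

solid 
facet normal -0.460 -0.593 -0.661
outer loop
vertex -0.169 -0.985 -2.003
vertex -1.216 -0.391 -1.808
vertex 0.274 0.264 -3.433
endloop
endfacet
facet normal 0.858 -0.488 -0.160
outer loop
vertex 0.776 0.911 -2.712
vertex -0.169 -0.985 -2.003
vertex 0.274 0.264 -3.433
endloop
endfacet
facet normal -0.460 -0.592 -0.661
outer loop
vertex 0.274 0.264 -3.433
vertex -1.216 -0.391 -1.808
vertex -0.773 0.859 -3.237
endloop
endfacet
facet normal 0.227 0.641 -0.733
outer loop
vertex -0.773 0.859 -3.237
vertex 0.776 0.911 -2.712
vertex 0.274 0.264 -3.433
endloop
endfacet
facet normal -0.227 -0.641 0.733
outer loop
vertex -0.169 -0.985 -2.003
vertex -0.714 0.256 -1.087
vertex -1.216 -0.391 -1.808
endloop
endfacet
facet normal 0.858 -0.488 -0.161
outer loop
vertex 0.333 -0.339 -1.283
vertex -0.169 -0.985 -2.003
vertex 0.776 0.911 -2.712
endloop
endfacet
facet normal -0.227 -0.641 0.733
outer loop
vertex 0.333 -0.339 -1.283
vertex -0.714 0.256 -1.087
vertex -0.169 -0.985 -2.003
endloop
endfacet
facet normal -0.858 0.487 0.160
outer loop
vertex -1.216 -0.391 -1.808
vertex -0.714 0.256 -1.087
vertex -0.773 0.859 -3.237
endloop
endfacet
facet normal 0.227 0.641 -0.733
outer loop
vertex -0.271 1.505 -2.517
vertex 0.776 0.911 -2.712
vertex -0.773 0.859 -3.237
endloop
endfacet
facet normal -0.858 0.488 0.160
outer loop
vertex -0.773 0.859 -3.237
vertex -0.714 0.256 -1.087
vertex -0.271 1.505 -2.517
endloop
endfacet
facet normal 0.460 0.593 0.661
outer loop
vertex -0.271 1.505 -2.517
vertex 0.333 -0.339 -1.283
vertex 0.776 0.911 -2.712
endloop
endfacet
facet normal 0.461 0.593 0.661
outer loop
vertex -0.714 0.256 -1.087
vertex 0.333 -0.339 -1.283
vertex -0.271 1.505 -2.517
endloop
endfacet
facet normal -0.307 0.337 0.890
outer loop
vertex 2.785 4.266 -0.695
vertex 1.936 3.527 -0.708
vertex 2.926 3.239 -0.257
endloop
endfacet
facet normal 0.400 0.405 0.822
outer loop
vertex 2.785 4.266 -0.695
vertex 2.926 3.239 -0.257
vertex 3.74 3.701 -0.881
endloop
endfacet
facet normal 0.529 0.812 0.248
outer loop
vertex 2.785 4.266 -0.695
vertex 3.74 3.701 -0.881
vertex 3.253 4.274 -1.718
endloop
endfacet
facet normal -0.099 0.994 -0.038
outer loop
vertex 2.785 4.266 -0.695
vertex 3.253 4.274 -1.718
vertex 2.139 4.167 -1.611
endloop
endfacet
facet normal -0.616 0.701 0.359
outer loop
vertex 2.785 4.266 -0.695
vertex 2.139 4.167 -1.611
vertex 1.936 3.527 -0.708
endloop
endfacet
facet normal 0.673 -0.242 0.699
outer loop
vertex 3.74 3.701 -0.881
vertex 2.926 3.239 -0.257
vertex 3.481 2.613 -1.009
endloop
endfacet
facet normal -0.471 -0.352 0.809
outer loop
vertex 2.926 3.239 -0.257
vertex 1.936 3.527 -0.708
vertex 2.367 2.506 -0.902
endloop
endfacet
facet normal -0.970 0.237 -0.050
outer loop
vertex 1.936 3.527 -0.708
vertex 2.139 4.167 -1.611
vertex 1.88 3.079 -1.739
endloop
endfacet
facet normal -0.135 0.710 -0.691
outer loop
vertex 2.139 4.167 -1.611
vertex 3.253 4.274 -1.718
vertex 2.694 3.541 -2.363
endloop
endfacet
facet normal 0.881 0.415 -0.228
outer loop
vertex 3.253 4.274 -1.718
vertex 3.74 3.701 -0.881
vertex 3.684 3.253 -1.912
endloop
endfacet
facet normal 0.099 -0.994 0.038
outer loop
vertex 2.835 2.514 -1.925
vertex 3.481 2.613 -1.009
vertex 2.367 2.506 -0.902
endloop
endfacet
facet normal -0.529 -0.812 -0.248
outer loop
vertex 2.835 2.514 -1.925
vertex 2.367 2.506 -0.902
vertex 1.88 3.079 -1.739
endloop
endfacet
facet normal -0.400 -0.405 -0.822
outer loop
vertex 2.835 2.514 -1.925
vertex 1.88 3.079 -1.739
vertex 2.694 3.541 -2.363
endloop
endfacet
facet normal 0.307 -0.337 -0.890
outer loop
vertex 2.835 2.514 -1.925
vertex 2.694 3.541 -2.363
vertex 3.684 3.253 -1.912
endloop
endfacet
facet normal 0.616 -0.701 -0.359
outer loop
vertex 2.835 2.514 -1.925
vertex 3.684 3.253 -1.912
vertex 3.481 2.613 -1.009
endloop
endfacet
facet normal 0.135 -0.710 0.691
outer loop
vertex 2.367 2.506 -0.902
vertex 3.481 2.613 -1.009
vertex 2.926 3.239 -0.257
endloop
endfacet
facet normal -0.881 -0.415 0.228
outer loop
vertex 1.88 3.079 -1.739
vertex 2.367 2.506 -0.902
vertex 1.936 3.527 -0.708
endloop
endfacet
facet normal -0.673 0.242 -0.699
outer loop
vertex 2.694 3.541 -2.363
vertex 1.88 3.079 -1.739
vertex 2.139 4.167 -1.611
endloop
endfacet
facet normal 0.471 0.352 -0.809
outer loop
vertex 3.684 3.253 -1.912
vertex 2.694 3.541 -2.363
vertex 3.253 4.274 -1.718
endloop
endfacet
facet normal 0.970 -0.237 0.050
outer loop
vertex 3.481 2.613 -1.009
vertex 3.684 3.253 -1.912
vertex 3.74 3.701 -0.881
endloop
endfacet
facet normal -0.687 0.148 -0.712
outer loop
vertex -0.14 -4.417 -2.942
vertex -0.117 -2.308 -2.526
vertex 1.161 -4.193 -4.151
endloop
endfacet
facet normal -0.010 -0.981 -0.193
outer loop
vertex 1.717 -4.312 -3.574
vertex -0.14 -4.417 -2.942
vertex 1.161 -4.193 -4.151
endloop
endfacet
facet normal -0.687 0.148 -0.712
outer loop
vertex 1.161 -4.193 -4.151
vertex -0.117 -2.308 -2.526
vertex 1.184 -2.083 -3.735
endloop
endfacet
facet normal 0.727 0.125 -0.675
outer loop
vertex 1.184 -2.083 -3.735
vertex 1.717 -4.312 -3.574
vertex 1.161 -4.193 -4.151
endloop
endfacet
facet normal -0.727 -0.125 0.675
outer loop
vertex -0.14 -4.417 -2.942
vertex 0.439 -2.427 -1.949
vertex -0.117 -2.308 -2.526
endloop
endfacet
facet normal -0.011 -0.981 -0.194
outer loop
vertex 0.416 -4.537 -2.365
vertex -0.14 -4.417 -2.942
vertex 1.717 -4.312 -3.574
endloop
endfacet
facet normal -0.727 -0.125 0.675
outer loop
vertex 0.416 -4.537 -2.365
vertex 0.439 -2.427 -1.949
vertex -0.14 -4.417 -2.942
endloop
endfacet
facet normal 0.010 0.981 0.193
outer loop
vertex -0.117 -2.308 -2.526
vertex 0.439 -2.427 -1.949
vertex 1.184 -2.083 -3.735
endloop
endfacet
facet normal 0.727 0.125 -0.675
outer loop
vertex 1.74 -2.203 -3.158
vertex 1.717 -4.312 -3.574
vertex 1.184 -2.083 -3.735
endloop
endfacet
facet normal 0.011 0.981 0.194
outer loop
vertex 1.184 -2.083 -3.735
vertex 0.439 -2.427 -1.949
vertex 1.74 -2.203 -3.158
endloop
endfacet
facet normal 0.687 -0.148 0.712
outer loop
vertex 1.74 -2.203 -3.158
vertex 0.416 -4.537 -2.365
vertex 1.717 -4.312 -3.574
endloop
endfacet
facet normal 0.687 -0.148 0.712
outer loop
vertex 0.439 -2.427 -1.949
vertex 0.416 -4.537 -2.365
vertex 1.74 -2.203 -3.158
endloop
endfacet

endsolid


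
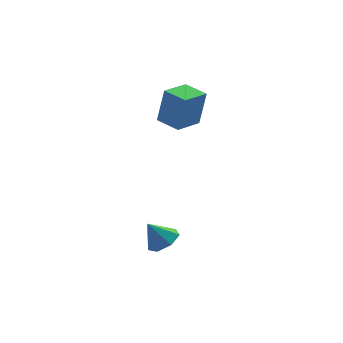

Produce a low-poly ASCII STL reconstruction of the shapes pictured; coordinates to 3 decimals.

solid 
facet normal -0.919 -0.349 0.182
outer loop
vertex 1.693 2.334 1.266
vertex 1.342 3.299 1.342
vertex 1.394 2.343 -0.224
endloop
endfacet
facet normal 0.340 -0.937 -0.074
outer loop
vertex 2.498 2.761 -0.442
vertex 1.693 2.334 1.266
vertex 1.394 2.343 -0.224
endloop
endfacet
facet normal -0.920 -0.348 0.182
outer loop
vertex 1.394 2.343 -0.224
vertex 1.342 3.299 1.342
vertex 1.044 3.308 -0.148
endloop
endfacet
facet normal -0.196 0.006 -0.981
outer loop
vertex 1.044 3.308 -0.148
vertex 2.498 2.761 -0.442
vertex 1.394 2.343 -0.224
endloop
endfacet
facet normal 0.196 -0.006 0.981
outer loop
vertex 1.693 2.334 1.266
vertex 2.446 3.717 1.124
vertex 1.342 3.299 1.342
endloop
endfacet
facet normal 0.341 -0.937 -0.074
outer loop
vertex 2.796 2.752 1.048
vertex 1.693 2.334 1.266
vertex 2.498 2.761 -0.442
endloop
endfacet
facet normal 0.196 -0.006 0.981
outer loop
vertex 2.796 2.752 1.048
vertex 2.446 3.717 1.124
vertex 1.693 2.334 1.266
endloop
endfacet
facet normal -0.340 0.937 0.074
outer loop
vertex 1.342 3.299 1.342
vertex 2.446 3.717 1.124
vertex 1.044 3.308 -0.148
endloop
endfacet
facet normal -0.196 0.006 -0.981
outer loop
vertex 2.147 3.726 -0.366
vertex 2.498 2.761 -0.442
vertex 1.044 3.308 -0.148
endloop
endfacet
facet normal -0.341 0.937 0.074
outer loop
vertex 1.044 3.308 -0.148
vertex 2.446 3.717 1.124
vertex 2.147 3.726 -0.366
endloop
endfacet
facet normal 0.919 0.349 -0.182
outer loop
vertex 2.147 3.726 -0.366
vertex 2.796 2.752 1.048
vertex 2.498 2.761 -0.442
endloop
endfacet
facet normal 0.920 0.348 -0.182
outer loop
vertex 2.446 3.717 1.124
vertex 2.796 2.752 1.048
vertex 2.147 3.726 -0.366
endloop
endfacet
facet normal 0.459 -0.312 -0.832
outer loop
vertex 0.167 -0.083 -3.983
vertex -0.289 0.266 -4.366
vertex 0.316 0.482 -4.113
endloop
endfacet
facet normal 0.499 0.067 0.864
outer loop
vertex 0.167 -0.083 -3.983
vertex 0.316 0.482 -4.113
vertex -0.771 0.594 -3.494
endloop
endfacet
facet normal 0.459 -0.313 -0.831
outer loop
vertex 0.316 0.482 -4.113
vertex -0.289 0.266 -4.366
vertex 0.009 0.884 -4.434
endloop
endfacet
facet normal 0.390 0.738 0.551
outer loop
vertex 0.316 0.482 -4.113
vertex 0.009 0.884 -4.434
vertex -0.771 0.594 -3.494
endloop
endfacet
facet normal 0.460 -0.313 -0.831
outer loop
vertex 0.009 0.884 -4.434
vertex -0.289 0.266 -4.366
vertex -0.521 0.821 -4.704
endloop
endfacet
facet normal -0.188 0.972 0.143
outer loop
vertex 0.009 0.884 -4.434
vertex -0.521 0.821 -4.704
vertex -0.771 0.594 -3.494
endloop
endfacet
facet normal 0.460 -0.314 -0.831
outer loop
vertex -0.521 0.821 -4.704
vertex -0.289 0.266 -4.366
vertex -0.877 0.339 -4.719
endloop
endfacet
facet normal -0.802 0.594 -0.054
outer loop
vertex -0.521 0.821 -4.704
vertex -0.877 0.339 -4.719
vertex -0.771 0.594 -3.494
endloop
endfacet
facet normal 0.460 -0.312 -0.831
outer loop
vertex -0.877 0.339 -4.719
vertex -0.289 0.266 -4.366
vertex -0.789 -0.198 -4.469
endloop
endfacet
facet normal -0.988 -0.111 0.109
outer loop
vertex -0.877 0.339 -4.719
vertex -0.789 -0.198 -4.469
vertex -0.771 0.594 -3.494
endloop
endfacet
facet normal 0.461 -0.313 -0.830
outer loop
vertex -0.789 -0.198 -4.469
vertex -0.289 0.266 -4.366
vertex -0.325 -0.385 -4.141
endloop
endfacet
facet normal -0.606 -0.612 0.508
outer loop
vertex -0.789 -0.198 -4.469
vertex -0.325 -0.385 -4.141
vertex -0.771 0.594 -3.494
endloop
endfacet
facet normal 0.459 -0.313 -0.832
outer loop
vertex -0.325 -0.385 -4.141
vertex -0.289 0.266 -4.366
vertex 0.167 -0.083 -3.983
endloop
endfacet
facet normal 0.056 -0.533 0.844
outer loop
vertex -0.325 -0.385 -4.141
vertex 0.167 -0.083 -3.983
vertex -0.771 0.594 -3.494
endloop
endfacet

endsolid


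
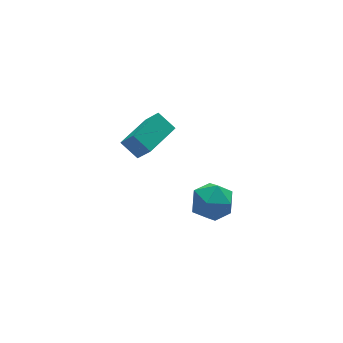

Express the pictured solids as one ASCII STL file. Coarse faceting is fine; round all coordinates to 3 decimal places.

solid 
facet normal -0.897 -0.436 -0.077
outer loop
vertex -0.215 2.083 0.081
vertex -0.487 2.838 -1.03
vertex 0.232 1.279 -0.576
endloop
endfacet
facet normal 0.198 -0.552 0.810
outer loop
vertex 1.927 2.102 -0.43
vertex -0.215 2.083 0.081
vertex 0.232 1.279 -0.576
endloop
endfacet
facet normal -0.897 -0.436 -0.077
outer loop
vertex 0.232 1.279 -0.576
vertex -0.487 2.838 -1.03
vertex -0.04 2.034 -1.686
endloop
endfacet
facet normal 0.395 -0.711 -0.581
outer loop
vertex -0.04 2.034 -1.686
vertex 1.927 2.102 -0.43
vertex 0.232 1.279 -0.576
endloop
endfacet
facet normal -0.396 0.712 0.581
outer loop
vertex -0.215 2.083 0.081
vertex 1.208 3.661 -0.884
vertex -0.487 2.838 -1.03
endloop
endfacet
facet normal 0.198 -0.551 0.811
outer loop
vertex 1.48 2.906 0.226
vertex -0.215 2.083 0.081
vertex 1.927 2.102 -0.43
endloop
endfacet
facet normal -0.395 0.712 0.581
outer loop
vertex 1.48 2.906 0.226
vertex 1.208 3.661 -0.884
vertex -0.215 2.083 0.081
endloop
endfacet
facet normal -0.198 0.551 -0.811
outer loop
vertex -0.487 2.838 -1.03
vertex 1.208 3.661 -0.884
vertex -0.04 2.034 -1.686
endloop
endfacet
facet normal 0.395 -0.712 -0.581
outer loop
vertex 1.655 2.857 -1.541
vertex 1.927 2.102 -0.43
vertex -0.04 2.034 -1.686
endloop
endfacet
facet normal -0.199 0.552 -0.810
outer loop
vertex -0.04 2.034 -1.686
vertex 1.208 3.661 -0.884
vertex 1.655 2.857 -1.541
endloop
endfacet
facet normal 0.897 0.436 0.077
outer loop
vertex 1.655 2.857 -1.541
vertex 1.48 2.906 0.226
vertex 1.927 2.102 -0.43
endloop
endfacet
facet normal 0.897 0.436 0.077
outer loop
vertex 1.208 3.661 -0.884
vertex 1.48 2.906 0.226
vertex 1.655 2.857 -1.541
endloop
endfacet
facet normal -0.837 0.547 0.005
outer loop
vertex 0.671 -2.012 -1.207
vertex 0.096 -2.894 -0.953
vertex 0.508 -2.271 -0.169
endloop
endfacet
facet normal -0.273 0.943 0.192
outer loop
vertex 0.671 -2.012 -1.207
vertex 0.508 -2.271 -0.169
vertex 1.48 -1.923 -0.493
endloop
endfacet
facet normal 0.201 0.918 -0.342
outer loop
vertex 0.671 -2.012 -1.207
vertex 1.48 -1.923 -0.493
vertex 1.67 -2.331 -1.478
endloop
endfacet
facet normal -0.071 0.508 -0.858
outer loop
vertex 0.671 -2.012 -1.207
vertex 1.67 -2.331 -1.478
vertex 0.814 -2.931 -1.763
endloop
endfacet
facet normal -0.712 0.279 -0.644
outer loop
vertex 0.671 -2.012 -1.207
vertex 0.814 -2.931 -1.763
vertex 0.096 -2.894 -0.953
endloop
endfacet
facet normal 0.025 0.643 0.766
outer loop
vertex 1.48 -1.923 -0.493
vertex 0.508 -2.271 -0.169
vertex 1.406 -2.749 0.203
endloop
endfacet
facet normal -0.886 0.003 0.463
outer loop
vertex 0.508 -2.271 -0.169
vertex 0.096 -2.894 -0.953
vertex 0.55 -3.349 -0.082
endloop
endfacet
facet normal -0.684 -0.433 -0.587
outer loop
vertex 0.096 -2.894 -0.953
vertex 0.814 -2.931 -1.763
vertex 0.74 -3.757 -1.067
endloop
endfacet
facet normal 0.354 -0.062 -0.933
outer loop
vertex 0.814 -2.931 -1.763
vertex 1.67 -2.331 -1.478
vertex 1.712 -3.409 -1.391
endloop
endfacet
facet normal 0.791 0.603 -0.097
outer loop
vertex 1.67 -2.331 -1.478
vertex 1.48 -1.923 -0.493
vertex 2.124 -2.786 -0.607
endloop
endfacet
facet normal 0.071 -0.508 0.858
outer loop
vertex 1.549 -3.668 -0.353
vertex 1.406 -2.749 0.203
vertex 0.55 -3.349 -0.082
endloop
endfacet
facet normal -0.201 -0.918 0.342
outer loop
vertex 1.549 -3.668 -0.353
vertex 0.55 -3.349 -0.082
vertex 0.74 -3.757 -1.067
endloop
endfacet
facet normal 0.273 -0.943 -0.192
outer loop
vertex 1.549 -3.668 -0.353
vertex 0.74 -3.757 -1.067
vertex 1.712 -3.409 -1.391
endloop
endfacet
facet normal 0.837 -0.547 -0.005
outer loop
vertex 1.549 -3.668 -0.353
vertex 1.712 -3.409 -1.391
vertex 2.124 -2.786 -0.607
endloop
endfacet
facet normal 0.712 -0.279 0.644
outer loop
vertex 1.549 -3.668 -0.353
vertex 2.124 -2.786 -0.607
vertex 1.406 -2.749 0.203
endloop
endfacet
facet normal -0.354 0.062 0.933
outer loop
vertex 0.55 -3.349 -0.082
vertex 1.406 -2.749 0.203
vertex 0.508 -2.271 -0.169
endloop
endfacet
facet normal -0.791 -0.603 0.097
outer loop
vertex 0.74 -3.757 -1.067
vertex 0.55 -3.349 -0.082
vertex 0.096 -2.894 -0.953
endloop
endfacet
facet normal -0.025 -0.643 -0.766
outer loop
vertex 1.712 -3.409 -1.391
vertex 0.74 -3.757 -1.067
vertex 0.814 -2.931 -1.763
endloop
endfacet
facet normal 0.886 -0.003 -0.463
outer loop
vertex 2.124 -2.786 -0.607
vertex 1.712 -3.409 -1.391
vertex 1.67 -2.331 -1.478
endloop
endfacet
facet normal 0.684 0.433 0.587
outer loop
vertex 1.406 -2.749 0.203
vertex 2.124 -2.786 -0.607
vertex 1.48 -1.923 -0.493
endloop
endfacet

endsolid


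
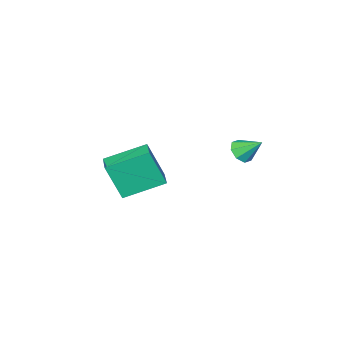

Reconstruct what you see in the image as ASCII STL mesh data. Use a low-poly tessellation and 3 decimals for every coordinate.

solid 
facet normal 0.294 -0.700 -0.651
outer loop
vertex -2.801 2.624 1.233
vertex -3.393 2.316 1.297
vertex -3.148 2.793 0.895
endloop
endfacet
facet normal 0.478 0.877 -0.052
outer loop
vertex -2.801 2.624 1.233
vertex -3.148 2.793 0.895
vertex -3.767 3.204 2.123
endloop
endfacet
facet normal 0.295 -0.700 -0.650
outer loop
vertex -3.148 2.793 0.895
vertex -3.393 2.316 1.297
vertex -3.638 2.682 0.792
endloop
endfacet
facet normal -0.130 0.919 -0.373
outer loop
vertex -3.148 2.793 0.895
vertex -3.638 2.682 0.792
vertex -3.767 3.204 2.123
endloop
endfacet
facet normal 0.295 -0.700 -0.650
outer loop
vertex -3.638 2.682 0.792
vertex -3.393 2.316 1.297
vertex -3.984 2.357 0.985
endloop
endfacet
facet normal -0.737 0.602 -0.308
outer loop
vertex -3.638 2.682 0.792
vertex -3.984 2.357 0.985
vertex -3.767 3.204 2.123
endloop
endfacet
facet normal 0.296 -0.698 -0.652
outer loop
vertex -3.984 2.357 0.985
vertex -3.393 2.316 1.297
vertex -3.984 2.007 1.36
endloop
endfacet
facet normal -0.988 0.112 0.105
outer loop
vertex -3.984 2.357 0.985
vertex -3.984 2.007 1.36
vertex -3.767 3.204 2.123
endloop
endfacet
facet normal 0.296 -0.699 -0.651
outer loop
vertex -3.984 2.007 1.36
vertex -3.393 2.316 1.297
vertex -3.637 1.839 1.698
endloop
endfacet
facet normal -0.736 -0.264 0.624
outer loop
vertex -3.984 2.007 1.36
vertex -3.637 1.839 1.698
vertex -3.767 3.204 2.123
endloop
endfacet
facet normal 0.295 -0.699 -0.652
outer loop
vertex -3.637 1.839 1.698
vertex -3.393 2.316 1.297
vertex -3.147 1.95 1.801
endloop
endfacet
facet normal -0.129 -0.306 0.943
outer loop
vertex -3.637 1.839 1.698
vertex -3.147 1.95 1.801
vertex -3.767 3.204 2.123
endloop
endfacet
facet normal 0.294 -0.700 -0.651
outer loop
vertex -3.147 1.95 1.801
vertex -3.393 2.316 1.297
vertex -2.801 2.275 1.608
endloop
endfacet
facet normal 0.479 0.011 0.878
outer loop
vertex -3.147 1.95 1.801
vertex -2.801 2.275 1.608
vertex -3.767 3.204 2.123
endloop
endfacet
facet normal 0.294 -0.700 -0.651
outer loop
vertex -2.801 2.275 1.608
vertex -3.393 2.316 1.297
vertex -2.801 2.624 1.233
endloop
endfacet
facet normal 0.730 0.501 0.466
outer loop
vertex -2.801 2.275 1.608
vertex -2.801 2.624 1.233
vertex -3.767 3.204 2.123
endloop
endfacet
facet normal -0.795 0.483 0.367
outer loop
vertex -2.575 -3.188 -0.467
vertex -1.875 -2.166 -0.297
vertex -3.058 -2.541 -2.363
endloop
endfacet
facet normal -0.560 -0.817 -0.136
outer loop
vertex -1.325 -3.594 -3.163
vertex -2.575 -3.188 -0.467
vertex -3.058 -2.541 -2.363
endloop
endfacet
facet normal -0.795 0.483 0.367
outer loop
vertex -3.058 -2.541 -2.363
vertex -1.875 -2.166 -0.297
vertex -2.358 -1.519 -2.192
endloop
endfacet
facet normal -0.234 0.314 -0.920
outer loop
vertex -2.358 -1.519 -2.192
vertex -1.325 -3.594 -3.163
vertex -3.058 -2.541 -2.363
endloop
endfacet
facet normal 0.234 -0.314 0.920
outer loop
vertex -2.575 -3.188 -0.467
vertex -0.142 -3.219 -1.097
vertex -1.875 -2.166 -0.297
endloop
endfacet
facet normal -0.560 -0.817 -0.136
outer loop
vertex -0.842 -4.241 -1.268
vertex -2.575 -3.188 -0.467
vertex -1.325 -3.594 -3.163
endloop
endfacet
facet normal 0.234 -0.314 0.920
outer loop
vertex -0.842 -4.241 -1.268
vertex -0.142 -3.219 -1.097
vertex -2.575 -3.188 -0.467
endloop
endfacet
facet normal 0.560 0.817 0.136
outer loop
vertex -1.875 -2.166 -0.297
vertex -0.142 -3.219 -1.097
vertex -2.358 -1.519 -2.192
endloop
endfacet
facet normal -0.235 0.314 -0.920
outer loop
vertex -0.625 -2.572 -2.993
vertex -1.325 -3.594 -3.163
vertex -2.358 -1.519 -2.192
endloop
endfacet
facet normal 0.560 0.817 0.136
outer loop
vertex -2.358 -1.519 -2.192
vertex -0.142 -3.219 -1.097
vertex -0.625 -2.572 -2.993
endloop
endfacet
facet normal 0.795 -0.483 -0.368
outer loop
vertex -0.625 -2.572 -2.993
vertex -0.842 -4.241 -1.268
vertex -1.325 -3.594 -3.163
endloop
endfacet
facet normal 0.795 -0.483 -0.367
outer loop
vertex -0.142 -3.219 -1.097
vertex -0.842 -4.241 -1.268
vertex -0.625 -2.572 -2.993
endloop
endfacet

endsolid


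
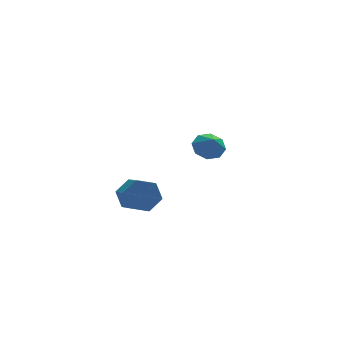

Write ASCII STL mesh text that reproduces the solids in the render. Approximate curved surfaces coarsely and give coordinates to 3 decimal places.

solid 
facet normal -0.013 0.852 -0.524
outer loop
vertex -1.187 -1.288 -2.78
vertex -2.042 -1.151 -2.536
vertex -1.373 -0.829 -2.029
endloop
endfacet
facet normal 0.978 0.119 0.170
outer loop
vertex -1.187 -1.288 -2.78
vertex -1.373 -0.829 -2.029
vertex -1.162 -2.966 -1.747
endloop
endfacet
facet normal 0.978 0.119 0.169
outer loop
vertex -1.162 -2.966 -1.747
vertex -1.373 -0.829 -2.029
vertex -1.348 -2.506 -0.996
endloop
endfacet
facet normal 0.013 -0.851 0.525
outer loop
vertex -1.162 -2.966 -1.747
vertex -1.348 -2.506 -0.996
vertex -2.018 -2.829 -1.504
endloop
endfacet
facet normal -0.013 0.852 -0.524
outer loop
vertex -1.373 -0.829 -2.029
vertex -2.042 -1.151 -2.536
vertex -2.228 -0.692 -1.785
endloop
endfacet
facet normal 0.311 0.502 0.807
outer loop
vertex -1.373 -0.829 -2.029
vertex -2.228 -0.692 -1.785
vertex -1.348 -2.506 -0.996
endloop
endfacet
facet normal 0.310 0.502 0.808
outer loop
vertex -1.348 -2.506 -0.996
vertex -2.228 -0.692 -1.785
vertex -2.203 -2.369 -0.753
endloop
endfacet
facet normal 0.013 -0.851 0.525
outer loop
vertex -1.348 -2.506 -0.996
vertex -2.203 -2.369 -0.753
vertex -2.018 -2.829 -1.504
endloop
endfacet
facet normal -0.012 0.852 -0.524
outer loop
vertex -2.228 -0.692 -1.785
vertex -2.042 -1.151 -2.536
vertex -2.898 -1.014 -2.293
endloop
endfacet
facet normal -0.668 0.383 0.638
outer loop
vertex -2.228 -0.692 -1.785
vertex -2.898 -1.014 -2.293
vertex -2.203 -2.369 -0.753
endloop
endfacet
facet normal -0.668 0.383 0.638
outer loop
vertex -2.203 -2.369 -0.753
vertex -2.898 -1.014 -2.293
vertex -2.873 -2.692 -1.26
endloop
endfacet
facet normal 0.013 -0.851 0.525
outer loop
vertex -2.203 -2.369 -0.753
vertex -2.873 -2.692 -1.26
vertex -2.018 -2.829 -1.504
endloop
endfacet
facet normal -0.013 0.851 -0.525
outer loop
vertex -2.898 -1.014 -2.293
vertex -2.042 -1.151 -2.536
vertex -2.712 -1.474 -3.044
endloop
endfacet
facet normal -0.978 -0.119 -0.169
outer loop
vertex -2.898 -1.014 -2.293
vertex -2.712 -1.474 -3.044
vertex -2.873 -2.692 -1.26
endloop
endfacet
facet normal -0.978 -0.119 -0.170
outer loop
vertex -2.873 -2.692 -1.26
vertex -2.712 -1.474 -3.044
vertex -2.687 -3.151 -2.011
endloop
endfacet
facet normal 0.013 -0.852 0.524
outer loop
vertex -2.873 -2.692 -1.26
vertex -2.687 -3.151 -2.011
vertex -2.018 -2.829 -1.504
endloop
endfacet
facet normal -0.013 0.851 -0.525
outer loop
vertex -2.712 -1.474 -3.044
vertex -2.042 -1.151 -2.536
vertex -1.857 -1.611 -3.287
endloop
endfacet
facet normal -0.310 -0.502 -0.807
outer loop
vertex -2.712 -1.474 -3.044
vertex -1.857 -1.611 -3.287
vertex -2.687 -3.151 -2.011
endloop
endfacet
facet normal -0.311 -0.502 -0.807
outer loop
vertex -2.687 -3.151 -2.011
vertex -1.857 -1.611 -3.287
vertex -1.832 -3.288 -2.255
endloop
endfacet
facet normal 0.013 -0.852 0.524
outer loop
vertex -2.687 -3.151 -2.011
vertex -1.832 -3.288 -2.255
vertex -2.018 -2.829 -1.504
endloop
endfacet
facet normal -0.013 0.851 -0.525
outer loop
vertex -1.857 -1.611 -3.287
vertex -2.042 -1.151 -2.536
vertex -1.187 -1.288 -2.78
endloop
endfacet
facet normal 0.668 -0.383 -0.638
outer loop
vertex -1.857 -1.611 -3.287
vertex -1.187 -1.288 -2.78
vertex -1.832 -3.288 -2.255
endloop
endfacet
facet normal 0.668 -0.383 -0.638
outer loop
vertex -1.832 -3.288 -2.255
vertex -1.187 -1.288 -2.78
vertex -1.162 -2.966 -1.747
endloop
endfacet
facet normal 0.012 -0.852 0.524
outer loop
vertex -1.832 -3.288 -2.255
vertex -1.162 -2.966 -1.747
vertex -2.018 -2.829 -1.504
endloop
endfacet
facet normal -0.095 0.573 -0.814
outer loop
vertex 3.033 3.195 -3.492
vertex 2.642 3.799 -3.021
vertex 3.457 3.629 -3.236
endloop
endfacet
facet normal 0.655 -0.737 0.164
outer loop
vertex 3.033 3.195 -3.492
vertex 3.457 3.629 -3.236
vertex 2.738 3.221 -2.199
endloop
endfacet
facet normal -0.096 0.572 -0.815
outer loop
vertex 3.457 3.629 -3.236
vertex 2.642 3.799 -3.021
vertex 3.403 4.163 -2.855
endloop
endfacet
facet normal 0.839 -0.258 0.480
outer loop
vertex 3.457 3.629 -3.236
vertex 3.403 4.163 -2.855
vertex 2.738 3.221 -2.199
endloop
endfacet
facet normal -0.096 0.572 -0.814
outer loop
vertex 3.403 4.163 -2.855
vertex 2.642 3.799 -3.021
vertex 2.903 4.483 -2.571
endloop
endfacet
facet normal 0.565 0.165 0.809
outer loop
vertex 3.403 4.163 -2.855
vertex 2.903 4.483 -2.571
vertex 2.738 3.221 -2.199
endloop
endfacet
facet normal -0.095 0.572 -0.815
outer loop
vertex 2.903 4.483 -2.571
vertex 2.642 3.799 -3.021
vertex 2.25 4.403 -2.551
endloop
endfacet
facet normal -0.005 0.283 0.959
outer loop
vertex 2.903 4.483 -2.571
vertex 2.25 4.403 -2.551
vertex 2.738 3.221 -2.199
endloop
endfacet
facet normal -0.096 0.572 -0.815
outer loop
vertex 2.25 4.403 -2.551
vertex 2.642 3.799 -3.021
vertex 1.827 3.969 -2.806
endloop
endfacet
facet normal -0.538 0.029 0.843
outer loop
vertex 2.25 4.403 -2.551
vertex 1.827 3.969 -2.806
vertex 2.738 3.221 -2.199
endloop
endfacet
facet normal -0.096 0.572 -0.815
outer loop
vertex 1.827 3.969 -2.806
vertex 2.642 3.799 -3.021
vertex 1.88 3.435 -3.187
endloop
endfacet
facet normal -0.721 -0.449 0.529
outer loop
vertex 1.827 3.969 -2.806
vertex 1.88 3.435 -3.187
vertex 2.738 3.221 -2.199
endloop
endfacet
facet normal -0.097 0.573 -0.814
outer loop
vertex 1.88 3.435 -3.187
vertex 2.642 3.799 -3.021
vertex 2.38 3.115 -3.472
endloop
endfacet
facet normal -0.446 -0.873 0.198
outer loop
vertex 1.88 3.435 -3.187
vertex 2.38 3.115 -3.472
vertex 2.738 3.221 -2.199
endloop
endfacet
facet normal -0.095 0.573 -0.814
outer loop
vertex 2.38 3.115 -3.472
vertex 2.642 3.799 -3.021
vertex 3.033 3.195 -3.492
endloop
endfacet
facet normal 0.123 -0.991 0.048
outer loop
vertex 2.38 3.115 -3.472
vertex 3.033 3.195 -3.492
vertex 2.738 3.221 -2.199
endloop
endfacet

endsolid


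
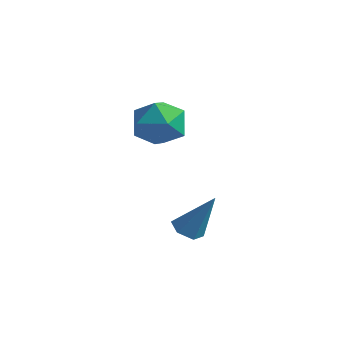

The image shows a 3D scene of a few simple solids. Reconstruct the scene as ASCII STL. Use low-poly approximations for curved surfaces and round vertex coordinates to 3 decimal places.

solid 
facet normal -0.561 0.104 0.822
outer loop
vertex -2.827 2.923 4.424
vertex -3.307 1.927 4.222
vertex -2.376 1.985 4.85
endloop
endfacet
facet normal 0.065 0.438 0.896
outer loop
vertex -2.827 2.923 4.424
vertex -2.376 1.985 4.85
vertex -1.711 2.78 4.413
endloop
endfacet
facet normal 0.122 0.920 0.373
outer loop
vertex -2.827 2.923 4.424
vertex -1.711 2.78 4.413
vertex -2.231 3.213 3.514
endloop
endfacet
facet normal -0.468 0.883 -0.025
outer loop
vertex -2.827 2.923 4.424
vertex -2.231 3.213 3.514
vertex -3.218 2.686 3.396
endloop
endfacet
facet normal -0.891 0.378 0.252
outer loop
vertex -2.827 2.923 4.424
vertex -3.218 2.686 3.396
vertex -3.307 1.927 4.222
endloop
endfacet
facet normal 0.584 -0.043 0.810
outer loop
vertex -1.711 2.78 4.413
vertex -2.376 1.985 4.85
vertex -1.502 1.694 4.204
endloop
endfacet
facet normal -0.428 -0.584 0.689
outer loop
vertex -2.376 1.985 4.85
vertex -3.307 1.927 4.222
vertex -2.489 1.167 4.086
endloop
endfacet
facet normal -0.962 -0.140 -0.233
outer loop
vertex -3.307 1.927 4.222
vertex -3.218 2.686 3.396
vertex -3.009 1.6 3.187
endloop
endfacet
facet normal -0.279 0.676 -0.682
outer loop
vertex -3.218 2.686 3.396
vertex -2.231 3.213 3.514
vertex -2.344 2.395 2.75
endloop
endfacet
facet normal 0.677 0.735 -0.037
outer loop
vertex -2.231 3.213 3.514
vertex -1.711 2.78 4.413
vertex -1.413 2.453 3.378
endloop
endfacet
facet normal 0.468 -0.883 0.025
outer loop
vertex -1.893 1.457 3.176
vertex -1.502 1.694 4.204
vertex -2.489 1.167 4.086
endloop
endfacet
facet normal -0.122 -0.920 -0.373
outer loop
vertex -1.893 1.457 3.176
vertex -2.489 1.167 4.086
vertex -3.009 1.6 3.187
endloop
endfacet
facet normal -0.065 -0.438 -0.896
outer loop
vertex -1.893 1.457 3.176
vertex -3.009 1.6 3.187
vertex -2.344 2.395 2.75
endloop
endfacet
facet normal 0.561 -0.104 -0.822
outer loop
vertex -1.893 1.457 3.176
vertex -2.344 2.395 2.75
vertex -1.413 2.453 3.378
endloop
endfacet
facet normal 0.891 -0.378 -0.252
outer loop
vertex -1.893 1.457 3.176
vertex -1.413 2.453 3.378
vertex -1.502 1.694 4.204
endloop
endfacet
facet normal 0.279 -0.676 0.682
outer loop
vertex -2.489 1.167 4.086
vertex -1.502 1.694 4.204
vertex -2.376 1.985 4.85
endloop
endfacet
facet normal -0.677 -0.735 0.037
outer loop
vertex -3.009 1.6 3.187
vertex -2.489 1.167 4.086
vertex -3.307 1.927 4.222
endloop
endfacet
facet normal -0.584 0.043 -0.810
outer loop
vertex -2.344 2.395 2.75
vertex -3.009 1.6 3.187
vertex -3.218 2.686 3.396
endloop
endfacet
facet normal 0.428 0.584 -0.689
outer loop
vertex -1.413 2.453 3.378
vertex -2.344 2.395 2.75
vertex -2.231 3.213 3.514
endloop
endfacet
facet normal 0.962 0.140 0.233
outer loop
vertex -1.502 1.694 4.204
vertex -1.413 2.453 3.378
vertex -1.711 2.78 4.413
endloop
endfacet
facet normal -0.448 -0.239 -0.862
outer loop
vertex -0.043 1.398 -0.879
vertex -0.594 1.698 -0.676
vertex -0.137 2.038 -1.008
endloop
endfacet
facet normal 0.973 0.101 -0.206
outer loop
vertex -0.043 1.398 -0.879
vertex -0.137 2.038 -1.008
vertex 0.274 2.162 0.996
endloop
endfacet
facet normal -0.448 -0.239 -0.861
outer loop
vertex -0.137 2.038 -1.008
vertex -0.594 1.698 -0.676
vertex -0.688 2.339 -0.805
endloop
endfacet
facet normal 0.433 0.890 -0.144
outer loop
vertex -0.137 2.038 -1.008
vertex -0.688 2.339 -0.805
vertex 0.274 2.162 0.996
endloop
endfacet
facet normal -0.447 -0.239 -0.862
outer loop
vertex -0.688 2.339 -0.805
vertex -0.594 1.698 -0.676
vertex -1.146 1.999 -0.473
endloop
endfacet
facet normal -0.415 0.857 0.306
outer loop
vertex -0.688 2.339 -0.805
vertex -1.146 1.999 -0.473
vertex 0.274 2.162 0.996
endloop
endfacet
facet normal -0.448 -0.240 -0.861
outer loop
vertex -1.146 1.999 -0.473
vertex -0.594 1.698 -0.676
vertex -1.052 1.358 -0.343
endloop
endfacet
facet normal -0.720 0.035 0.693
outer loop
vertex -1.146 1.999 -0.473
vertex -1.052 1.358 -0.343
vertex 0.274 2.162 0.996
endloop
endfacet
facet normal -0.449 -0.239 -0.861
outer loop
vertex -1.052 1.358 -0.343
vertex -0.594 1.698 -0.676
vertex -0.501 1.058 -0.547
endloop
endfacet
facet normal -0.178 -0.756 0.630
outer loop
vertex -1.052 1.358 -0.343
vertex -0.501 1.058 -0.547
vertex 0.274 2.162 0.996
endloop
endfacet
facet normal -0.448 -0.239 -0.862
outer loop
vertex -0.501 1.058 -0.547
vertex -0.594 1.698 -0.676
vertex -0.043 1.398 -0.879
endloop
endfacet
facet normal 0.668 -0.722 0.181
outer loop
vertex -0.501 1.058 -0.547
vertex -0.043 1.398 -0.879
vertex 0.274 2.162 0.996
endloop
endfacet

endsolid
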